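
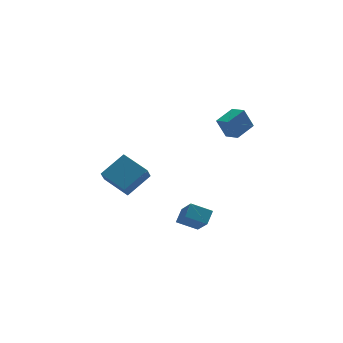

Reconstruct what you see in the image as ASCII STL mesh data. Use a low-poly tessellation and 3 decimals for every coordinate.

solid 
facet normal -0.554 0.749 0.364
outer loop
vertex -2.388 0.132 0.568
vertex -2.037 0.842 -0.359
vertex -3.896 -0.479 -0.47
endloop
endfacet
facet normal -0.288 -0.582 0.761
outer loop
vertex -2.843 -1.902 -1.161
vertex -2.388 0.132 0.568
vertex -3.896 -0.479 -0.47
endloop
endfacet
facet normal -0.554 0.749 0.363
outer loop
vertex -3.896 -0.479 -0.47
vertex -2.037 0.842 -0.359
vertex -3.544 0.231 -1.398
endloop
endfacet
facet normal -0.781 -0.316 -0.538
outer loop
vertex -3.544 0.231 -1.398
vertex -2.843 -1.902 -1.161
vertex -3.896 -0.479 -0.47
endloop
endfacet
facet normal 0.781 0.317 0.538
outer loop
vertex -2.388 0.132 0.568
vertex -0.984 -0.581 -1.05
vertex -2.037 0.842 -0.359
endloop
endfacet
facet normal -0.288 -0.582 0.760
outer loop
vertex -1.336 -1.291 -0.122
vertex -2.388 0.132 0.568
vertex -2.843 -1.902 -1.161
endloop
endfacet
facet normal 0.781 0.316 0.538
outer loop
vertex -1.336 -1.291 -0.122
vertex -0.984 -0.581 -1.05
vertex -2.388 0.132 0.568
endloop
endfacet
facet normal 0.288 0.582 -0.760
outer loop
vertex -2.037 0.842 -0.359
vertex -0.984 -0.581 -1.05
vertex -3.544 0.231 -1.398
endloop
endfacet
facet normal -0.781 -0.317 -0.538
outer loop
vertex -2.492 -1.192 -2.088
vertex -2.843 -1.902 -1.161
vertex -3.544 0.231 -1.398
endloop
endfacet
facet normal 0.288 0.582 -0.761
outer loop
vertex -3.544 0.231 -1.398
vertex -0.984 -0.581 -1.05
vertex -2.492 -1.192 -2.088
endloop
endfacet
facet normal 0.554 -0.749 -0.364
outer loop
vertex -2.492 -1.192 -2.088
vertex -1.336 -1.291 -0.122
vertex -2.843 -1.902 -1.161
endloop
endfacet
facet normal 0.554 -0.749 -0.363
outer loop
vertex -0.984 -0.581 -1.05
vertex -1.336 -1.291 -0.122
vertex -2.492 -1.192 -2.088
endloop
endfacet
facet normal -0.862 0.286 0.420
outer loop
vertex 0.774 -2.977 -2.232
vertex 0.602 -1.621 -3.508
vertex 0.26 -3.622 -2.848
endloop
endfacet
facet normal 0.092 -0.725 0.682
outer loop
vertex 1.458 -4.019 -3.432
vertex 0.774 -2.977 -2.232
vertex 0.26 -3.622 -2.848
endloop
endfacet
facet normal -0.862 0.286 0.419
outer loop
vertex 0.26 -3.622 -2.848
vertex 0.602 -1.621 -3.508
vertex 0.088 -2.266 -4.125
endloop
endfacet
facet normal -0.499 -0.627 -0.598
outer loop
vertex 0.088 -2.266 -4.125
vertex 1.458 -4.019 -3.432
vertex 0.26 -3.622 -2.848
endloop
endfacet
facet normal 0.499 0.626 0.598
outer loop
vertex 0.774 -2.977 -2.232
vertex 1.8 -2.018 -4.092
vertex 0.602 -1.621 -3.508
endloop
endfacet
facet normal 0.092 -0.725 0.682
outer loop
vertex 1.972 -3.374 -2.815
vertex 0.774 -2.977 -2.232
vertex 1.458 -4.019 -3.432
endloop
endfacet
facet normal 0.499 0.627 0.598
outer loop
vertex 1.972 -3.374 -2.815
vertex 1.8 -2.018 -4.092
vertex 0.774 -2.977 -2.232
endloop
endfacet
facet normal -0.092 0.726 -0.682
outer loop
vertex 0.602 -1.621 -3.508
vertex 1.8 -2.018 -4.092
vertex 0.088 -2.266 -4.125
endloop
endfacet
facet normal -0.499 -0.627 -0.599
outer loop
vertex 1.286 -2.663 -4.708
vertex 1.458 -4.019 -3.432
vertex 0.088 -2.266 -4.125
endloop
endfacet
facet normal -0.092 0.725 -0.683
outer loop
vertex 0.088 -2.266 -4.125
vertex 1.8 -2.018 -4.092
vertex 1.286 -2.663 -4.708
endloop
endfacet
facet normal 0.862 -0.285 -0.419
outer loop
vertex 1.286 -2.663 -4.708
vertex 1.972 -3.374 -2.815
vertex 1.458 -4.019 -3.432
endloop
endfacet
facet normal 0.862 -0.286 -0.420
outer loop
vertex 1.8 -2.018 -4.092
vertex 1.972 -3.374 -2.815
vertex 1.286 -2.663 -4.708
endloop
endfacet
facet normal -0.808 -0.513 -0.290
outer loop
vertex 2.754 -3.556 4.484
vertex 2.312 -2.703 4.205
vertex 3.293 -3.691 3.221
endloop
endfacet
facet normal 0.442 -0.853 0.280
outer loop
vertex 4.448 -2.957 3.635
vertex 2.754 -3.556 4.484
vertex 3.293 -3.691 3.221
endloop
endfacet
facet normal -0.808 -0.513 -0.290
outer loop
vertex 3.293 -3.691 3.221
vertex 2.312 -2.703 4.205
vertex 2.851 -2.838 2.942
endloop
endfacet
facet normal 0.390 -0.097 -0.916
outer loop
vertex 2.851 -2.838 2.942
vertex 4.448 -2.957 3.635
vertex 3.293 -3.691 3.221
endloop
endfacet
facet normal -0.390 0.097 0.916
outer loop
vertex 2.754 -3.556 4.484
vertex 3.467 -1.969 4.619
vertex 2.312 -2.703 4.205
endloop
endfacet
facet normal 0.442 -0.853 0.280
outer loop
vertex 3.909 -2.822 4.898
vertex 2.754 -3.556 4.484
vertex 4.448 -2.957 3.635
endloop
endfacet
facet normal -0.390 0.097 0.916
outer loop
vertex 3.909 -2.822 4.898
vertex 3.467 -1.969 4.619
vertex 2.754 -3.556 4.484
endloop
endfacet
facet normal -0.442 0.853 -0.280
outer loop
vertex 2.312 -2.703 4.205
vertex 3.467 -1.969 4.619
vertex 2.851 -2.838 2.942
endloop
endfacet
facet normal 0.390 -0.097 -0.916
outer loop
vertex 4.006 -2.104 3.356
vertex 4.448 -2.957 3.635
vertex 2.851 -2.838 2.942
endloop
endfacet
facet normal -0.442 0.853 -0.280
outer loop
vertex 2.851 -2.838 2.942
vertex 3.467 -1.969 4.619
vertex 4.006 -2.104 3.356
endloop
endfacet
facet normal 0.808 0.513 0.290
outer loop
vertex 4.006 -2.104 3.356
vertex 3.909 -2.822 4.898
vertex 4.448 -2.957 3.635
endloop
endfacet
facet normal 0.808 0.513 0.290
outer loop
vertex 3.467 -1.969 4.619
vertex 3.909 -2.822 4.898
vertex 4.006 -2.104 3.356
endloop
endfacet

endsolid


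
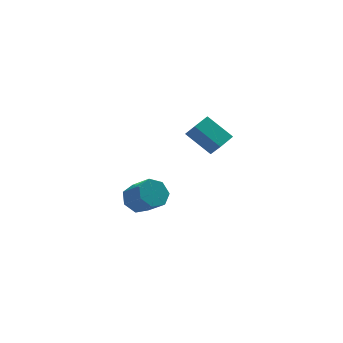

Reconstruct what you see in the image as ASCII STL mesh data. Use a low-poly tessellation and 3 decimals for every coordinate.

solid 
facet normal -0.398 0.679 -0.617
outer loop
vertex -2.725 1.849 -4.055
vertex -3.227 2.227 -3.316
vertex -2.339 2.464 -3.628
endloop
endfacet
facet normal 0.794 -0.081 -0.602
outer loop
vertex -2.725 1.849 -4.055
vertex -2.339 2.464 -3.628
vertex -2.072 0.736 -3.044
endloop
endfacet
facet normal 0.794 -0.081 -0.602
outer loop
vertex -2.072 0.736 -3.044
vertex -2.339 2.464 -3.628
vertex -1.686 1.35 -2.617
endloop
endfacet
facet normal 0.399 -0.679 0.616
outer loop
vertex -2.072 0.736 -3.044
vertex -1.686 1.35 -2.617
vertex -2.573 1.113 -2.304
endloop
endfacet
facet normal -0.398 0.679 -0.617
outer loop
vertex -2.339 2.464 -3.628
vertex -3.227 2.227 -3.316
vertex -2.622 2.9 -2.966
endloop
endfacet
facet normal 0.854 0.520 0.022
outer loop
vertex -2.339 2.464 -3.628
vertex -2.622 2.9 -2.966
vertex -1.686 1.35 -2.617
endloop
endfacet
facet normal 0.854 0.520 0.022
outer loop
vertex -1.686 1.35 -2.617
vertex -2.622 2.9 -2.966
vertex -1.969 1.786 -1.954
endloop
endfacet
facet normal 0.399 -0.679 0.617
outer loop
vertex -1.686 1.35 -2.617
vertex -1.969 1.786 -1.954
vertex -2.573 1.113 -2.304
endloop
endfacet
facet normal -0.399 0.679 -0.617
outer loop
vertex -2.622 2.9 -2.966
vertex -3.227 2.227 -3.316
vertex -3.36 2.829 -2.567
endloop
endfacet
facet normal 0.270 0.729 0.629
outer loop
vertex -2.622 2.9 -2.966
vertex -3.36 2.829 -2.567
vertex -1.969 1.786 -1.954
endloop
endfacet
facet normal 0.270 0.729 0.628
outer loop
vertex -1.969 1.786 -1.954
vertex -3.36 2.829 -2.567
vertex -2.706 1.715 -1.555
endloop
endfacet
facet normal 0.399 -0.679 0.616
outer loop
vertex -1.969 1.786 -1.954
vertex -2.706 1.715 -1.555
vertex -2.573 1.113 -2.304
endloop
endfacet
facet normal -0.399 0.679 -0.616
outer loop
vertex -3.36 2.829 -2.567
vertex -3.227 2.227 -3.316
vertex -3.997 2.305 -2.732
endloop
endfacet
facet normal -0.517 0.389 0.762
outer loop
vertex -3.36 2.829 -2.567
vertex -3.997 2.305 -2.732
vertex -2.706 1.715 -1.555
endloop
endfacet
facet normal -0.517 0.389 0.762
outer loop
vertex -2.706 1.715 -1.555
vertex -3.997 2.305 -2.732
vertex -3.344 1.191 -1.721
endloop
endfacet
facet normal 0.398 -0.679 0.617
outer loop
vertex -2.706 1.715 -1.555
vertex -3.344 1.191 -1.721
vertex -2.573 1.113 -2.304
endloop
endfacet
facet normal -0.399 0.679 -0.616
outer loop
vertex -3.997 2.305 -2.732
vertex -3.227 2.227 -3.316
vertex -4.055 1.722 -3.337
endloop
endfacet
facet normal -0.915 -0.244 0.322
outer loop
vertex -3.997 2.305 -2.732
vertex -4.055 1.722 -3.337
vertex -3.344 1.191 -1.721
endloop
endfacet
facet normal -0.915 -0.244 0.322
outer loop
vertex -3.344 1.191 -1.721
vertex -4.055 1.722 -3.337
vertex -3.401 0.608 -2.325
endloop
endfacet
facet normal 0.398 -0.679 0.617
outer loop
vertex -3.344 1.191 -1.721
vertex -3.401 0.608 -2.325
vertex -2.573 1.113 -2.304
endloop
endfacet
facet normal -0.398 0.679 -0.617
outer loop
vertex -4.055 1.722 -3.337
vertex -3.227 2.227 -3.316
vertex -3.488 1.519 -3.926
endloop
endfacet
facet normal -0.623 -0.694 -0.361
outer loop
vertex -4.055 1.722 -3.337
vertex -3.488 1.519 -3.926
vertex -3.401 0.608 -2.325
endloop
endfacet
facet normal -0.623 -0.694 -0.361
outer loop
vertex -3.401 0.608 -2.325
vertex -3.488 1.519 -3.926
vertex -2.835 0.406 -2.914
endloop
endfacet
facet normal 0.399 -0.679 0.616
outer loop
vertex -3.401 0.608 -2.325
vertex -2.835 0.406 -2.914
vertex -2.573 1.113 -2.304
endloop
endfacet
facet normal -0.398 0.679 -0.617
outer loop
vertex -3.488 1.519 -3.926
vertex -3.227 2.227 -3.316
vertex -2.725 1.849 -4.055
endloop
endfacet
facet normal 0.138 -0.621 -0.772
outer loop
vertex -3.488 1.519 -3.926
vertex -2.725 1.849 -4.055
vertex -2.835 0.406 -2.914
endloop
endfacet
facet normal 0.137 -0.621 -0.772
outer loop
vertex -2.835 0.406 -2.914
vertex -2.725 1.849 -4.055
vertex -2.072 0.736 -3.044
endloop
endfacet
facet normal 0.399 -0.679 0.616
outer loop
vertex -2.835 0.406 -2.914
vertex -2.072 0.736 -3.044
vertex -2.573 1.113 -2.304
endloop
endfacet
facet normal -0.736 -0.637 -0.228
outer loop
vertex -0.145 -3.249 3.194
vertex -1.247 -2.377 4.319
vertex -0.465 -2.583 2.365
endloop
endfacet
facet normal 0.612 -0.485 -0.625
outer loop
vertex 0.367 -1.863 2.621
vertex -0.145 -3.249 3.194
vertex -0.465 -2.583 2.365
endloop
endfacet
facet normal -0.736 -0.638 -0.227
outer loop
vertex -0.465 -2.583 2.365
vertex -1.247 -2.377 4.319
vertex -1.567 -1.712 3.49
endloop
endfacet
facet normal -0.289 0.599 -0.747
outer loop
vertex -1.567 -1.712 3.49
vertex 0.367 -1.863 2.621
vertex -0.465 -2.583 2.365
endloop
endfacet
facet normal 0.289 -0.599 0.747
outer loop
vertex -0.145 -3.249 3.194
vertex -0.415 -1.657 4.575
vertex -1.247 -2.377 4.319
endloop
endfacet
facet normal 0.612 -0.484 -0.625
outer loop
vertex 0.687 -2.528 3.45
vertex -0.145 -3.249 3.194
vertex 0.367 -1.863 2.621
endloop
endfacet
facet normal 0.289 -0.599 0.747
outer loop
vertex 0.687 -2.528 3.45
vertex -0.415 -1.657 4.575
vertex -0.145 -3.249 3.194
endloop
endfacet
facet normal -0.612 0.485 0.625
outer loop
vertex -1.247 -2.377 4.319
vertex -0.415 -1.657 4.575
vertex -1.567 -1.712 3.49
endloop
endfacet
facet normal -0.289 0.599 -0.747
outer loop
vertex -0.735 -0.991 3.746
vertex 0.367 -1.863 2.621
vertex -1.567 -1.712 3.49
endloop
endfacet
facet normal -0.612 0.484 0.625
outer loop
vertex -1.567 -1.712 3.49
vertex -0.415 -1.657 4.575
vertex -0.735 -0.991 3.746
endloop
endfacet
facet normal 0.736 0.637 0.227
outer loop
vertex -0.735 -0.991 3.746
vertex 0.687 -2.528 3.45
vertex 0.367 -1.863 2.621
endloop
endfacet
facet normal 0.736 0.637 0.228
outer loop
vertex -0.415 -1.657 4.575
vertex 0.687 -2.528 3.45
vertex -0.735 -0.991 3.746
endloop
endfacet

endsolid


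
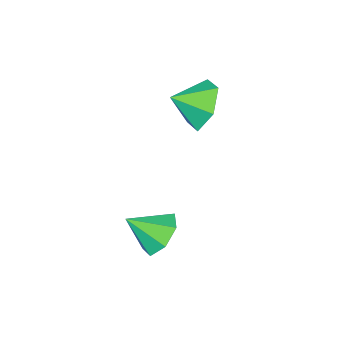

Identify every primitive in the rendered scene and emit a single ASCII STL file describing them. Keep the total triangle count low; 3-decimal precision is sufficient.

solid 
facet normal -0.682 0.401 -0.611
outer loop
vertex 2.876 1.89 -2.309
vertex 2.413 2.153 -1.62
vertex 3.043 2.577 -2.045
endloop
endfacet
facet normal 0.948 -0.117 -0.295
outer loop
vertex 2.876 1.89 -2.309
vertex 3.043 2.577 -2.045
vertex 3.307 1.627 -0.82
endloop
endfacet
facet normal -0.682 0.401 -0.611
outer loop
vertex 3.043 2.577 -2.045
vertex 2.413 2.153 -1.62
vertex 2.736 2.945 -1.461
endloop
endfacet
facet normal 0.872 0.460 0.169
outer loop
vertex 3.043 2.577 -2.045
vertex 2.736 2.945 -1.461
vertex 3.307 1.627 -0.82
endloop
endfacet
facet normal -0.682 0.401 -0.611
outer loop
vertex 2.736 2.945 -1.461
vertex 2.413 2.153 -1.62
vertex 2.186 2.716 -0.997
endloop
endfacet
facet normal 0.403 0.536 0.742
outer loop
vertex 2.736 2.945 -1.461
vertex 2.186 2.716 -0.997
vertex 3.307 1.627 -0.82
endloop
endfacet
facet normal -0.682 0.401 -0.611
outer loop
vertex 2.186 2.716 -0.997
vertex 2.413 2.153 -1.62
vertex 1.807 2.062 -1.003
endloop
endfacet
facet normal -0.106 0.052 0.993
outer loop
vertex 2.186 2.716 -0.997
vertex 1.807 2.062 -1.003
vertex 3.307 1.627 -0.82
endloop
endfacet
facet normal -0.683 0.400 -0.611
outer loop
vertex 1.807 2.062 -1.003
vertex 2.413 2.153 -1.62
vertex 1.885 1.477 -1.473
endloop
endfacet
facet normal -0.271 -0.625 0.733
outer loop
vertex 1.807 2.062 -1.003
vertex 1.885 1.477 -1.473
vertex 3.307 1.627 -0.82
endloop
endfacet
facet normal -0.683 0.401 -0.610
outer loop
vertex 1.885 1.477 -1.473
vertex 2.413 2.153 -1.62
vertex 2.36 1.401 -2.055
endloop
endfacet
facet normal 0.033 -0.987 0.156
outer loop
vertex 1.885 1.477 -1.473
vertex 2.36 1.401 -2.055
vertex 3.307 1.627 -0.82
endloop
endfacet
facet normal -0.682 0.402 -0.611
outer loop
vertex 2.36 1.401 -2.055
vertex 2.413 2.153 -1.62
vertex 2.876 1.89 -2.309
endloop
endfacet
facet normal 0.574 -0.762 -0.301
outer loop
vertex 2.36 1.401 -2.055
vertex 2.876 1.89 -2.309
vertex 3.307 1.627 -0.82
endloop
endfacet
facet normal -0.815 0.369 -0.447
outer loop
vertex 0.147 0.868 1.35
vertex -0.448 0.272 1.943
vertex -0.192 1.219 2.257
endloop
endfacet
facet normal 0.877 0.457 0.151
outer loop
vertex 0.147 0.868 1.35
vertex -0.192 1.219 2.257
vertex 0.488 -0.152 2.457
endloop
endfacet
facet normal -0.814 0.369 -0.448
outer loop
vertex -0.192 1.219 2.257
vertex -0.448 0.272 1.943
vertex -0.788 0.623 2.85
endloop
endfacet
facet normal 0.463 0.348 0.815
outer loop
vertex -0.192 1.219 2.257
vertex -0.788 0.623 2.85
vertex 0.488 -0.152 2.457
endloop
endfacet
facet normal -0.814 0.369 -0.448
outer loop
vertex -0.788 0.623 2.85
vertex -0.448 0.272 1.943
vertex -1.044 -0.324 2.535
endloop
endfacet
facet normal 0.085 -0.335 0.938
outer loop
vertex -0.788 0.623 2.85
vertex -1.044 -0.324 2.535
vertex 0.488 -0.152 2.457
endloop
endfacet
facet normal -0.814 0.369 -0.448
outer loop
vertex -1.044 -0.324 2.535
vertex -0.448 0.272 1.943
vertex -0.704 -0.675 1.628
endloop
endfacet
facet normal 0.122 -0.909 0.398
outer loop
vertex -1.044 -0.324 2.535
vertex -0.704 -0.675 1.628
vertex 0.488 -0.152 2.457
endloop
endfacet
facet normal -0.815 0.369 -0.447
outer loop
vertex -0.704 -0.675 1.628
vertex -0.448 0.272 1.943
vertex -0.109 -0.079 1.036
endloop
endfacet
facet normal 0.537 -0.801 -0.267
outer loop
vertex -0.704 -0.675 1.628
vertex -0.109 -0.079 1.036
vertex 0.488 -0.152 2.457
endloop
endfacet
facet normal -0.815 0.369 -0.447
outer loop
vertex -0.109 -0.079 1.036
vertex -0.448 0.272 1.943
vertex 0.147 0.868 1.35
endloop
endfacet
facet normal 0.913 -0.118 -0.390
outer loop
vertex -0.109 -0.079 1.036
vertex 0.147 0.868 1.35
vertex 0.488 -0.152 2.457
endloop
endfacet

endsolid


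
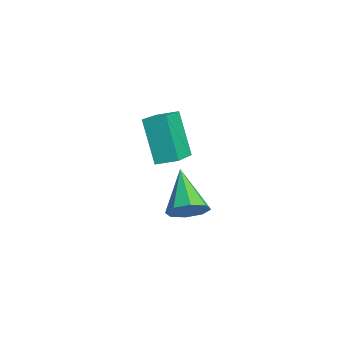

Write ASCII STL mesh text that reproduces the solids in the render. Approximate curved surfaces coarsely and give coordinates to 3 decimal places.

solid 
facet normal -0.879 0.397 -0.265
outer loop
vertex 1.482 2.836 2.798
vertex 1.743 3.567 3.029
vertex 2.155 3.151 1.038
endloop
endfacet
facet normal -0.322 -0.903 -0.285
outer loop
vertex 3.657 2.473 1.491
vertex 1.482 2.836 2.798
vertex 2.155 3.151 1.038
endloop
endfacet
facet normal -0.879 0.396 -0.265
outer loop
vertex 2.155 3.151 1.038
vertex 1.743 3.567 3.029
vertex 2.415 3.883 1.269
endloop
endfacet
facet normal 0.352 0.165 -0.921
outer loop
vertex 2.415 3.883 1.269
vertex 3.657 2.473 1.491
vertex 2.155 3.151 1.038
endloop
endfacet
facet normal -0.352 -0.165 0.921
outer loop
vertex 1.482 2.836 2.798
vertex 3.245 2.889 3.482
vertex 1.743 3.567 3.029
endloop
endfacet
facet normal -0.322 -0.903 -0.285
outer loop
vertex 2.985 2.157 3.251
vertex 1.482 2.836 2.798
vertex 3.657 2.473 1.491
endloop
endfacet
facet normal -0.352 -0.166 0.921
outer loop
vertex 2.985 2.157 3.251
vertex 3.245 2.889 3.482
vertex 1.482 2.836 2.798
endloop
endfacet
facet normal 0.322 0.903 0.285
outer loop
vertex 1.743 3.567 3.029
vertex 3.245 2.889 3.482
vertex 2.415 3.883 1.269
endloop
endfacet
facet normal 0.352 0.165 -0.921
outer loop
vertex 3.918 3.204 1.722
vertex 3.657 2.473 1.491
vertex 2.415 3.883 1.269
endloop
endfacet
facet normal 0.322 0.903 0.285
outer loop
vertex 2.415 3.883 1.269
vertex 3.245 2.889 3.482
vertex 3.918 3.204 1.722
endloop
endfacet
facet normal 0.879 -0.397 0.264
outer loop
vertex 3.918 3.204 1.722
vertex 2.985 2.157 3.251
vertex 3.657 2.473 1.491
endloop
endfacet
facet normal 0.879 -0.396 0.265
outer loop
vertex 3.245 2.889 3.482
vertex 2.985 2.157 3.251
vertex 3.918 3.204 1.722
endloop
endfacet
facet normal 0.719 0.025 -0.695
outer loop
vertex 2.653 3.814 -0.957
vertex 2.111 3.823 -1.517
vertex 2.489 4.368 -1.107
endloop
endfacet
facet normal 0.350 0.340 0.873
outer loop
vertex 2.653 3.814 -0.957
vertex 2.489 4.368 -1.107
vertex 0.709 3.777 -0.163
endloop
endfacet
facet normal 0.719 0.023 -0.694
outer loop
vertex 2.489 4.368 -1.107
vertex 2.111 3.823 -1.517
vertex 2.104 4.603 -1.498
endloop
endfacet
facet normal -0.007 0.854 0.521
outer loop
vertex 2.489 4.368 -1.107
vertex 2.104 4.603 -1.498
vertex 0.709 3.777 -0.163
endloop
endfacet
facet normal 0.719 0.023 -0.694
outer loop
vertex 2.104 4.603 -1.498
vertex 2.111 3.823 -1.517
vertex 1.723 4.381 -1.9
endloop
endfacet
facet normal -0.507 0.862 0.004
outer loop
vertex 2.104 4.603 -1.498
vertex 1.723 4.381 -1.9
vertex 0.709 3.777 -0.163
endloop
endfacet
facet normal 0.719 0.023 -0.694
outer loop
vertex 1.723 4.381 -1.9
vertex 2.111 3.823 -1.517
vertex 1.569 3.832 -2.078
endloop
endfacet
facet normal -0.855 0.361 -0.373
outer loop
vertex 1.723 4.381 -1.9
vertex 1.569 3.832 -2.078
vertex 0.709 3.777 -0.163
endloop
endfacet
facet normal 0.719 0.024 -0.694
outer loop
vertex 1.569 3.832 -2.078
vertex 2.111 3.823 -1.517
vertex 1.732 3.278 -1.928
endloop
endfacet
facet normal -0.849 -0.356 -0.391
outer loop
vertex 1.569 3.832 -2.078
vertex 1.732 3.278 -1.928
vertex 0.709 3.777 -0.163
endloop
endfacet
facet normal 0.719 0.024 -0.695
outer loop
vertex 1.732 3.278 -1.928
vertex 2.111 3.823 -1.517
vertex 2.118 3.043 -1.537
endloop
endfacet
facet normal -0.491 -0.870 -0.038
outer loop
vertex 1.732 3.278 -1.928
vertex 2.118 3.043 -1.537
vertex 0.709 3.777 -0.163
endloop
endfacet
facet normal 0.719 0.024 -0.695
outer loop
vertex 2.118 3.043 -1.537
vertex 2.111 3.823 -1.517
vertex 2.499 3.265 -1.135
endloop
endfacet
facet normal 0.008 -0.879 0.478
outer loop
vertex 2.118 3.043 -1.537
vertex 2.499 3.265 -1.135
vertex 0.709 3.777 -0.163
endloop
endfacet
facet normal 0.719 0.024 -0.695
outer loop
vertex 2.499 3.265 -1.135
vertex 2.111 3.823 -1.517
vertex 2.653 3.814 -0.957
endloop
endfacet
facet normal 0.356 -0.377 0.855
outer loop
vertex 2.499 3.265 -1.135
vertex 2.653 3.814 -0.957
vertex 0.709 3.777 -0.163
endloop
endfacet

endsolid


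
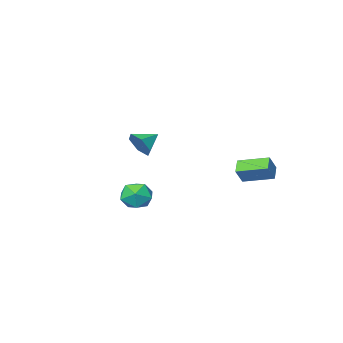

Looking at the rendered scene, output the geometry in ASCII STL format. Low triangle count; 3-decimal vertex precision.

solid 
facet normal -0.085 0.815 0.573
outer loop
vertex 3.142 2.743 -3.555
vertex 3.203 2.113 -2.65
vertex 4.123 2.525 -3.1
endloop
endfacet
facet normal 0.237 0.971 -0.045
outer loop
vertex 3.142 2.743 -3.555
vertex 4.123 2.525 -3.1
vertex 4.007 2.502 -4.197
endloop
endfacet
facet normal -0.206 0.792 -0.575
outer loop
vertex 3.142 2.743 -3.555
vertex 4.007 2.502 -4.197
vertex 3.014 2.077 -4.426
endloop
endfacet
facet normal -0.802 0.526 -0.284
outer loop
vertex 3.142 2.743 -3.555
vertex 3.014 2.077 -4.426
vertex 2.517 1.836 -3.47
endloop
endfacet
facet normal -0.726 0.540 0.425
outer loop
vertex 3.142 2.743 -3.555
vertex 2.517 1.836 -3.47
vertex 3.203 2.113 -2.65
endloop
endfacet
facet normal 0.820 0.564 -0.099
outer loop
vertex 4.007 2.502 -4.197
vertex 4.123 2.525 -3.1
vertex 4.603 1.724 -3.69
endloop
endfacet
facet normal 0.301 0.312 0.901
outer loop
vertex 4.123 2.525 -3.1
vertex 3.203 2.113 -2.65
vertex 4.106 1.483 -2.734
endloop
endfacet
facet normal -0.737 -0.134 0.662
outer loop
vertex 3.203 2.113 -2.65
vertex 2.517 1.836 -3.47
vertex 3.113 1.058 -2.963
endloop
endfacet
facet normal -0.860 -0.157 -0.486
outer loop
vertex 2.517 1.836 -3.47
vertex 3.014 2.077 -4.426
vertex 2.997 1.035 -4.06
endloop
endfacet
facet normal 0.103 0.275 -0.956
outer loop
vertex 3.014 2.077 -4.426
vertex 4.007 2.502 -4.197
vertex 3.917 1.447 -4.51
endloop
endfacet
facet normal 0.802 -0.526 0.284
outer loop
vertex 3.978 0.817 -3.605
vertex 4.603 1.724 -3.69
vertex 4.106 1.483 -2.734
endloop
endfacet
facet normal 0.206 -0.792 0.575
outer loop
vertex 3.978 0.817 -3.605
vertex 4.106 1.483 -2.734
vertex 3.113 1.058 -2.963
endloop
endfacet
facet normal -0.237 -0.971 0.045
outer loop
vertex 3.978 0.817 -3.605
vertex 3.113 1.058 -2.963
vertex 2.997 1.035 -4.06
endloop
endfacet
facet normal 0.085 -0.815 -0.573
outer loop
vertex 3.978 0.817 -3.605
vertex 2.997 1.035 -4.06
vertex 3.917 1.447 -4.51
endloop
endfacet
facet normal 0.726 -0.540 -0.425
outer loop
vertex 3.978 0.817 -3.605
vertex 3.917 1.447 -4.51
vertex 4.603 1.724 -3.69
endloop
endfacet
facet normal 0.860 0.157 0.486
outer loop
vertex 4.106 1.483 -2.734
vertex 4.603 1.724 -3.69
vertex 4.123 2.525 -3.1
endloop
endfacet
facet normal -0.103 -0.275 0.956
outer loop
vertex 3.113 1.058 -2.963
vertex 4.106 1.483 -2.734
vertex 3.203 2.113 -2.65
endloop
endfacet
facet normal -0.820 -0.564 0.099
outer loop
vertex 2.997 1.035 -4.06
vertex 3.113 1.058 -2.963
vertex 2.517 1.836 -3.47
endloop
endfacet
facet normal -0.301 -0.312 -0.901
outer loop
vertex 3.917 1.447 -4.51
vertex 2.997 1.035 -4.06
vertex 3.014 2.077 -4.426
endloop
endfacet
facet normal 0.737 0.134 -0.662
outer loop
vertex 4.603 1.724 -3.69
vertex 3.917 1.447 -4.51
vertex 4.007 2.502 -4.197
endloop
endfacet
facet normal -0.553 -0.203 -0.808
outer loop
vertex -4.029 1.755 -3.148
vertex -5.249 3.274 -2.694
vertex -3.428 2.411 -3.724
endloop
endfacet
facet normal 0.610 -0.759 -0.228
outer loop
vertex -2.731 2.666 -2.706
vertex -4.029 1.755 -3.148
vertex -3.428 2.411 -3.724
endloop
endfacet
facet normal -0.553 -0.203 -0.808
outer loop
vertex -3.428 2.411 -3.724
vertex -5.249 3.274 -2.694
vertex -4.648 3.929 -3.27
endloop
endfacet
facet normal 0.567 0.619 -0.543
outer loop
vertex -4.648 3.929 -3.27
vertex -2.731 2.666 -2.706
vertex -3.428 2.411 -3.724
endloop
endfacet
facet normal -0.568 -0.618 0.544
outer loop
vertex -4.029 1.755 -3.148
vertex -4.552 3.529 -1.676
vertex -5.249 3.274 -2.694
endloop
endfacet
facet normal 0.610 -0.759 -0.227
outer loop
vertex -3.332 2.011 -2.13
vertex -4.029 1.755 -3.148
vertex -2.731 2.666 -2.706
endloop
endfacet
facet normal -0.567 -0.618 0.544
outer loop
vertex -3.332 2.011 -2.13
vertex -4.552 3.529 -1.676
vertex -4.029 1.755 -3.148
endloop
endfacet
facet normal -0.610 0.759 0.227
outer loop
vertex -5.249 3.274 -2.694
vertex -4.552 3.529 -1.676
vertex -4.648 3.929 -3.27
endloop
endfacet
facet normal 0.567 0.618 -0.544
outer loop
vertex -3.951 4.185 -2.252
vertex -2.731 2.666 -2.706
vertex -4.648 3.929 -3.27
endloop
endfacet
facet normal -0.610 0.759 0.227
outer loop
vertex -4.648 3.929 -3.27
vertex -4.552 3.529 -1.676
vertex -3.951 4.185 -2.252
endloop
endfacet
facet normal 0.553 0.203 0.808
outer loop
vertex -3.951 4.185 -2.252
vertex -3.332 2.011 -2.13
vertex -2.731 2.666 -2.706
endloop
endfacet
facet normal 0.553 0.203 0.808
outer loop
vertex -4.552 3.529 -1.676
vertex -3.332 2.011 -2.13
vertex -3.951 4.185 -2.252
endloop
endfacet
facet normal 0.904 -0.001 -0.427
outer loop
vertex 0.629 -3.383 -0.724
vertex 0.209 -3.081 -1.615
vertex 0.531 -2.379 -0.933
endloop
endfacet
facet normal -0.112 0.192 0.975
outer loop
vertex 0.629 -3.383 -0.724
vertex 0.531 -2.379 -0.933
vertex -1.129 -3.079 -0.985
endloop
endfacet
facet normal 0.905 -0.001 -0.426
outer loop
vertex 0.531 -2.379 -0.933
vertex 0.209 -3.081 -1.615
vertex 0.112 -2.077 -1.824
endloop
endfacet
facet normal -0.359 0.819 0.447
outer loop
vertex 0.531 -2.379 -0.933
vertex 0.112 -2.077 -1.824
vertex -1.129 -3.079 -0.985
endloop
endfacet
facet normal 0.905 -0.001 -0.426
outer loop
vertex 0.112 -2.077 -1.824
vertex 0.209 -3.081 -1.615
vertex -0.21 -2.778 -2.506
endloop
endfacet
facet normal -0.715 0.628 -0.308
outer loop
vertex 0.112 -2.077 -1.824
vertex -0.21 -2.778 -2.506
vertex -1.129 -3.079 -0.985
endloop
endfacet
facet normal 0.905 -0.000 -0.426
outer loop
vertex -0.21 -2.778 -2.506
vertex 0.209 -3.081 -1.615
vertex -0.112 -3.782 -2.297
endloop
endfacet
facet normal -0.823 -0.192 -0.535
outer loop
vertex -0.21 -2.778 -2.506
vertex -0.112 -3.782 -2.297
vertex -1.129 -3.079 -0.985
endloop
endfacet
facet normal 0.905 0.000 -0.426
outer loop
vertex -0.112 -3.782 -2.297
vertex 0.209 -3.081 -1.615
vertex 0.307 -4.085 -1.407
endloop
endfacet
facet normal -0.575 -0.818 -0.008
outer loop
vertex -0.112 -3.782 -2.297
vertex 0.307 -4.085 -1.407
vertex -1.129 -3.079 -0.985
endloop
endfacet
facet normal 0.905 -0.000 -0.426
outer loop
vertex 0.307 -4.085 -1.407
vertex 0.209 -3.081 -1.615
vertex 0.629 -3.383 -0.724
endloop
endfacet
facet normal -0.219 -0.627 0.748
outer loop
vertex 0.307 -4.085 -1.407
vertex 0.629 -3.383 -0.724
vertex -1.129 -3.079 -0.985
endloop
endfacet

endsolid


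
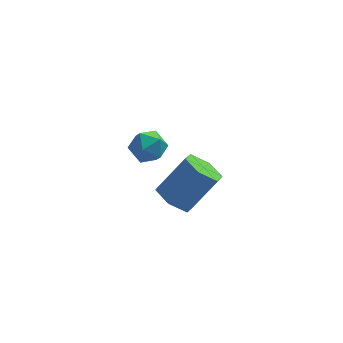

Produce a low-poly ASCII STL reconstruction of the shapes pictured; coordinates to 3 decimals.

solid 
facet normal -0.191 0.740 0.645
outer loop
vertex -0.462 -1.303 2.752
vertex -0.365 -1.754 3.298
vertex 0.188 -1.384 3.037
endloop
endfacet
facet normal 0.104 0.994 0.046
outer loop
vertex -0.462 -1.303 2.752
vertex 0.188 -1.384 3.037
vertex 0.111 -1.343 2.327
endloop
endfacet
facet normal -0.315 0.807 -0.500
outer loop
vertex -0.462 -1.303 2.752
vertex 0.111 -1.343 2.327
vertex -0.489 -1.687 2.15
endloop
endfacet
facet normal -0.866 0.438 -0.240
outer loop
vertex -0.462 -1.303 2.752
vertex -0.489 -1.687 2.15
vertex -0.784 -1.942 2.749
endloop
endfacet
facet normal -0.790 0.396 0.468
outer loop
vertex -0.462 -1.303 2.752
vertex -0.784 -1.942 2.749
vertex -0.365 -1.754 3.298
endloop
endfacet
facet normal 0.735 0.677 -0.041
outer loop
vertex 0.111 -1.343 2.327
vertex 0.188 -1.384 3.037
vertex 0.564 -1.818 2.611
endloop
endfacet
facet normal 0.262 0.264 0.928
outer loop
vertex 0.188 -1.384 3.037
vertex -0.365 -1.754 3.298
vertex 0.269 -2.073 3.21
endloop
endfacet
facet normal -0.709 -0.293 0.641
outer loop
vertex -0.365 -1.754 3.298
vertex -0.784 -1.942 2.749
vertex -0.331 -2.417 3.033
endloop
endfacet
facet normal -0.833 -0.225 -0.506
outer loop
vertex -0.784 -1.942 2.749
vertex -0.489 -1.687 2.15
vertex -0.408 -2.376 2.323
endloop
endfacet
facet normal 0.059 0.373 -0.926
outer loop
vertex -0.489 -1.687 2.15
vertex 0.111 -1.343 2.327
vertex 0.145 -2.006 2.062
endloop
endfacet
facet normal 0.866 -0.438 0.240
outer loop
vertex 0.242 -2.457 2.608
vertex 0.564 -1.818 2.611
vertex 0.269 -2.073 3.21
endloop
endfacet
facet normal 0.315 -0.807 0.500
outer loop
vertex 0.242 -2.457 2.608
vertex 0.269 -2.073 3.21
vertex -0.331 -2.417 3.033
endloop
endfacet
facet normal -0.104 -0.994 -0.046
outer loop
vertex 0.242 -2.457 2.608
vertex -0.331 -2.417 3.033
vertex -0.408 -2.376 2.323
endloop
endfacet
facet normal 0.191 -0.740 -0.645
outer loop
vertex 0.242 -2.457 2.608
vertex -0.408 -2.376 2.323
vertex 0.145 -2.006 2.062
endloop
endfacet
facet normal 0.790 -0.396 -0.468
outer loop
vertex 0.242 -2.457 2.608
vertex 0.145 -2.006 2.062
vertex 0.564 -1.818 2.611
endloop
endfacet
facet normal 0.833 0.225 0.506
outer loop
vertex 0.269 -2.073 3.21
vertex 0.564 -1.818 2.611
vertex 0.188 -1.384 3.037
endloop
endfacet
facet normal -0.059 -0.373 0.926
outer loop
vertex -0.331 -2.417 3.033
vertex 0.269 -2.073 3.21
vertex -0.365 -1.754 3.298
endloop
endfacet
facet normal -0.735 -0.677 0.041
outer loop
vertex -0.408 -2.376 2.323
vertex -0.331 -2.417 3.033
vertex -0.784 -1.942 2.749
endloop
endfacet
facet normal -0.262 -0.264 -0.928
outer loop
vertex 0.145 -2.006 2.062
vertex -0.408 -2.376 2.323
vertex -0.489 -1.687 2.15
endloop
endfacet
facet normal 0.709 0.293 -0.641
outer loop
vertex 0.564 -1.818 2.611
vertex 0.145 -2.006 2.062
vertex 0.111 -1.343 2.327
endloop
endfacet
facet normal -0.620 -0.210 -0.756
outer loop
vertex 1.563 -0.342 -2.389
vertex 0.914 -0.282 -1.874
vertex 1.185 0.389 -2.282
endloop
endfacet
facet normal 0.640 0.425 -0.641
outer loop
vertex 1.563 -0.342 -2.389
vertex 1.185 0.389 -2.282
vertex 2.634 0.021 -1.08
endloop
endfacet
facet normal 0.640 0.425 -0.641
outer loop
vertex 2.634 0.021 -1.08
vertex 1.185 0.389 -2.282
vertex 2.256 0.752 -0.973
endloop
endfacet
facet normal 0.620 0.210 0.756
outer loop
vertex 2.634 0.021 -1.08
vertex 2.256 0.752 -0.973
vertex 1.986 0.082 -0.566
endloop
endfacet
facet normal -0.619 -0.210 -0.757
outer loop
vertex 1.185 0.389 -2.282
vertex 0.914 -0.282 -1.874
vertex 0.536 0.449 -1.768
endloop
endfacet
facet normal -0.075 0.975 -0.209
outer loop
vertex 1.185 0.389 -2.282
vertex 0.536 0.449 -1.768
vertex 2.256 0.752 -0.973
endloop
endfacet
facet normal -0.075 0.975 -0.210
outer loop
vertex 2.256 0.752 -0.973
vertex 0.536 0.449 -1.768
vertex 1.607 0.813 -0.459
endloop
endfacet
facet normal 0.619 0.210 0.757
outer loop
vertex 2.256 0.752 -0.973
vertex 1.607 0.813 -0.459
vertex 1.986 0.082 -0.566
endloop
endfacet
facet normal -0.620 -0.211 -0.756
outer loop
vertex 0.536 0.449 -1.768
vertex 0.914 -0.282 -1.874
vertex 0.266 -0.221 -1.36
endloop
endfacet
facet normal -0.715 0.551 0.431
outer loop
vertex 0.536 0.449 -1.768
vertex 0.266 -0.221 -1.36
vertex 1.607 0.813 -0.459
endloop
endfacet
facet normal -0.715 0.550 0.432
outer loop
vertex 1.607 0.813 -0.459
vertex 0.266 -0.221 -1.36
vertex 1.337 0.142 -0.051
endloop
endfacet
facet normal 0.620 0.211 0.756
outer loop
vertex 1.607 0.813 -0.459
vertex 1.337 0.142 -0.051
vertex 1.986 0.082 -0.566
endloop
endfacet
facet normal -0.620 -0.210 -0.756
outer loop
vertex 0.266 -0.221 -1.36
vertex 0.914 -0.282 -1.874
vertex 0.644 -0.952 -1.467
endloop
endfacet
facet normal -0.640 -0.425 0.641
outer loop
vertex 0.266 -0.221 -1.36
vertex 0.644 -0.952 -1.467
vertex 1.337 0.142 -0.051
endloop
endfacet
facet normal -0.640 -0.425 0.641
outer loop
vertex 1.337 0.142 -0.051
vertex 0.644 -0.952 -1.467
vertex 1.715 -0.589 -0.158
endloop
endfacet
facet normal 0.620 0.210 0.756
outer loop
vertex 1.337 0.142 -0.051
vertex 1.715 -0.589 -0.158
vertex 1.986 0.082 -0.566
endloop
endfacet
facet normal -0.619 -0.210 -0.757
outer loop
vertex 0.644 -0.952 -1.467
vertex 0.914 -0.282 -1.874
vertex 1.293 -1.013 -1.981
endloop
endfacet
facet normal 0.074 -0.975 0.210
outer loop
vertex 0.644 -0.952 -1.467
vertex 1.293 -1.013 -1.981
vertex 1.715 -0.589 -0.158
endloop
endfacet
facet normal 0.076 -0.975 0.209
outer loop
vertex 1.715 -0.589 -0.158
vertex 1.293 -1.013 -1.981
vertex 2.364 -0.649 -0.672
endloop
endfacet
facet normal 0.619 0.210 0.757
outer loop
vertex 1.715 -0.589 -0.158
vertex 2.364 -0.649 -0.672
vertex 1.986 0.082 -0.566
endloop
endfacet
facet normal -0.620 -0.211 -0.756
outer loop
vertex 1.293 -1.013 -1.981
vertex 0.914 -0.282 -1.874
vertex 1.563 -0.342 -2.389
endloop
endfacet
facet normal 0.715 -0.550 -0.432
outer loop
vertex 1.293 -1.013 -1.981
vertex 1.563 -0.342 -2.389
vertex 2.364 -0.649 -0.672
endloop
endfacet
facet normal 0.714 -0.551 -0.432
outer loop
vertex 2.364 -0.649 -0.672
vertex 1.563 -0.342 -2.389
vertex 2.634 0.021 -1.08
endloop
endfacet
facet normal 0.620 0.211 0.756
outer loop
vertex 2.364 -0.649 -0.672
vertex 2.634 0.021 -1.08
vertex 1.986 0.082 -0.566
endloop
endfacet

endsolid


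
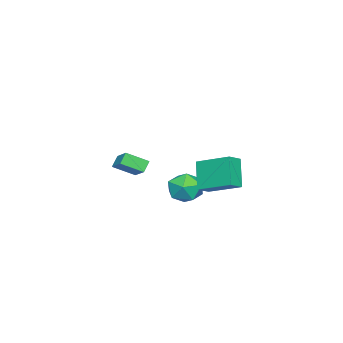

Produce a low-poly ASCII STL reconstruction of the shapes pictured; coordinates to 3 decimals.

solid 
facet normal -0.546 0.826 0.138
outer loop
vertex 0.93 2.81 -2.065
vertex 0.576 2.41 -1.075
vertex 1.509 3.036 -1.127
endloop
endfacet
facet normal 0.032 0.967 -0.253
outer loop
vertex 0.93 2.81 -2.065
vertex 1.509 3.036 -1.127
vertex 2.055 2.77 -2.074
endloop
endfacet
facet normal 0.013 0.552 -0.834
outer loop
vertex 0.93 2.81 -2.065
vertex 2.055 2.77 -2.074
vertex 1.459 1.978 -2.608
endloop
endfacet
facet normal -0.579 0.154 -0.801
outer loop
vertex 0.93 2.81 -2.065
vertex 1.459 1.978 -2.608
vertex 0.545 1.756 -1.99
endloop
endfacet
facet normal -0.925 0.324 -0.200
outer loop
vertex 0.93 2.81 -2.065
vertex 0.545 1.756 -1.99
vertex 0.576 2.41 -1.075
endloop
endfacet
facet normal 0.607 0.784 0.130
outer loop
vertex 2.055 2.77 -2.074
vertex 1.509 3.036 -1.127
vertex 2.395 2.344 -1.09
endloop
endfacet
facet normal -0.331 0.556 0.762
outer loop
vertex 1.509 3.036 -1.127
vertex 0.576 2.41 -1.075
vertex 1.481 2.122 -0.472
endloop
endfacet
facet normal -0.943 -0.256 0.215
outer loop
vertex 0.576 2.41 -1.075
vertex 0.545 1.756 -1.99
vertex 0.885 1.33 -1.006
endloop
endfacet
facet normal -0.383 -0.530 -0.756
outer loop
vertex 0.545 1.756 -1.99
vertex 1.459 1.978 -2.608
vertex 1.431 1.064 -1.953
endloop
endfacet
facet normal 0.576 0.113 -0.810
outer loop
vertex 1.459 1.978 -2.608
vertex 2.055 2.77 -2.074
vertex 2.364 1.69 -2.005
endloop
endfacet
facet normal 0.579 -0.154 0.801
outer loop
vertex 2.01 1.29 -1.015
vertex 2.395 2.344 -1.09
vertex 1.481 2.122 -0.472
endloop
endfacet
facet normal -0.013 -0.552 0.834
outer loop
vertex 2.01 1.29 -1.015
vertex 1.481 2.122 -0.472
vertex 0.885 1.33 -1.006
endloop
endfacet
facet normal -0.032 -0.967 0.253
outer loop
vertex 2.01 1.29 -1.015
vertex 0.885 1.33 -1.006
vertex 1.431 1.064 -1.953
endloop
endfacet
facet normal 0.546 -0.826 -0.138
outer loop
vertex 2.01 1.29 -1.015
vertex 1.431 1.064 -1.953
vertex 2.364 1.69 -2.005
endloop
endfacet
facet normal 0.925 -0.324 0.200
outer loop
vertex 2.01 1.29 -1.015
vertex 2.364 1.69 -2.005
vertex 2.395 2.344 -1.09
endloop
endfacet
facet normal 0.383 0.530 0.756
outer loop
vertex 1.481 2.122 -0.472
vertex 2.395 2.344 -1.09
vertex 1.509 3.036 -1.127
endloop
endfacet
facet normal -0.576 -0.113 0.810
outer loop
vertex 0.885 1.33 -1.006
vertex 1.481 2.122 -0.472
vertex 0.576 2.41 -1.075
endloop
endfacet
facet normal -0.607 -0.784 -0.130
outer loop
vertex 1.431 1.064 -1.953
vertex 0.885 1.33 -1.006
vertex 0.545 1.756 -1.99
endloop
endfacet
facet normal 0.331 -0.556 -0.762
outer loop
vertex 2.364 1.69 -2.005
vertex 1.431 1.064 -1.953
vertex 1.459 1.978 -2.608
endloop
endfacet
facet normal 0.943 0.256 -0.215
outer loop
vertex 2.395 2.344 -1.09
vertex 2.364 1.69 -2.005
vertex 2.055 2.77 -2.074
endloop
endfacet
facet normal -0.594 -0.643 -0.484
outer loop
vertex -1.67 -3.675 -1.326
vertex -2.324 -2.553 -2.015
vertex -1.1 -3.729 -1.954
endloop
endfacet
facet normal 0.444 -0.763 0.469
outer loop
vertex -0.156 -2.707 -1.185
vertex -1.67 -3.675 -1.326
vertex -1.1 -3.729 -1.954
endloop
endfacet
facet normal -0.594 -0.643 -0.484
outer loop
vertex -1.1 -3.729 -1.954
vertex -2.324 -2.553 -2.015
vertex -1.754 -2.607 -2.643
endloop
endfacet
facet normal 0.671 -0.063 -0.739
outer loop
vertex -1.754 -2.607 -2.643
vertex -0.156 -2.707 -1.185
vertex -1.1 -3.729 -1.954
endloop
endfacet
facet normal -0.671 0.063 0.739
outer loop
vertex -1.67 -3.675 -1.326
vertex -1.38 -1.531 -1.246
vertex -2.324 -2.553 -2.015
endloop
endfacet
facet normal 0.444 -0.763 0.469
outer loop
vertex -0.726 -2.653 -0.557
vertex -1.67 -3.675 -1.326
vertex -0.156 -2.707 -1.185
endloop
endfacet
facet normal -0.671 0.063 0.739
outer loop
vertex -0.726 -2.653 -0.557
vertex -1.38 -1.531 -1.246
vertex -1.67 -3.675 -1.326
endloop
endfacet
facet normal -0.444 0.763 -0.469
outer loop
vertex -2.324 -2.553 -2.015
vertex -1.38 -1.531 -1.246
vertex -1.754 -2.607 -2.643
endloop
endfacet
facet normal 0.671 -0.063 -0.739
outer loop
vertex -0.81 -1.585 -1.874
vertex -0.156 -2.707 -1.185
vertex -1.754 -2.607 -2.643
endloop
endfacet
facet normal -0.444 0.763 -0.469
outer loop
vertex -1.754 -2.607 -2.643
vertex -1.38 -1.531 -1.246
vertex -0.81 -1.585 -1.874
endloop
endfacet
facet normal 0.594 0.643 0.484
outer loop
vertex -0.81 -1.585 -1.874
vertex -0.726 -2.653 -0.557
vertex -0.156 -2.707 -1.185
endloop
endfacet
facet normal 0.594 0.643 0.484
outer loop
vertex -1.38 -1.531 -1.246
vertex -0.726 -2.653 -0.557
vertex -0.81 -1.585 -1.874
endloop
endfacet
facet normal -0.498 -0.274 0.823
outer loop
vertex 1.354 4.534 1.156
vertex 0.502 4.799 0.728
vertex 1.132 2.511 0.348
endloop
endfacet
facet normal 0.861 -0.267 0.432
outer loop
vertex 2.098 3.041 -1.248
vertex 1.354 4.534 1.156
vertex 1.132 2.511 0.348
endloop
endfacet
facet normal -0.498 -0.274 0.823
outer loop
vertex 1.132 2.511 0.348
vertex 0.502 4.799 0.728
vertex 0.279 2.775 -0.08
endloop
endfacet
facet normal -0.101 -0.924 -0.368
outer loop
vertex 0.279 2.775 -0.08
vertex 2.098 3.041 -1.248
vertex 1.132 2.511 0.348
endloop
endfacet
facet normal 0.102 0.924 0.369
outer loop
vertex 1.354 4.534 1.156
vertex 1.468 5.329 -0.868
vertex 0.502 4.799 0.728
endloop
endfacet
facet normal 0.861 -0.268 0.433
outer loop
vertex 2.321 5.065 -0.44
vertex 1.354 4.534 1.156
vertex 2.098 3.041 -1.248
endloop
endfacet
facet normal 0.101 0.924 0.369
outer loop
vertex 2.321 5.065 -0.44
vertex 1.468 5.329 -0.868
vertex 1.354 4.534 1.156
endloop
endfacet
facet normal -0.861 0.267 -0.432
outer loop
vertex 0.502 4.799 0.728
vertex 1.468 5.329 -0.868
vertex 0.279 2.775 -0.08
endloop
endfacet
facet normal -0.102 -0.924 -0.369
outer loop
vertex 1.246 3.306 -1.676
vertex 2.098 3.041 -1.248
vertex 0.279 2.775 -0.08
endloop
endfacet
facet normal -0.861 0.267 -0.433
outer loop
vertex 0.279 2.775 -0.08
vertex 1.468 5.329 -0.868
vertex 1.246 3.306 -1.676
endloop
endfacet
facet normal 0.498 0.274 -0.823
outer loop
vertex 1.246 3.306 -1.676
vertex 2.321 5.065 -0.44
vertex 2.098 3.041 -1.248
endloop
endfacet
facet normal 0.498 0.274 -0.823
outer loop
vertex 1.468 5.329 -0.868
vertex 2.321 5.065 -0.44
vertex 1.246 3.306 -1.676
endloop
endfacet

endsolid


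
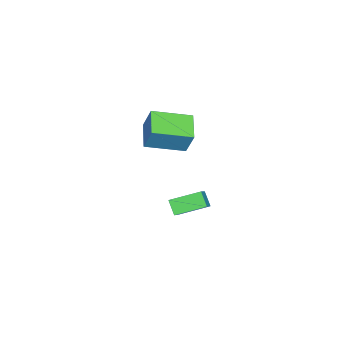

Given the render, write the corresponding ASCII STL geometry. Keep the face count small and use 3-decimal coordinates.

solid 
facet normal -0.473 -0.495 0.729
outer loop
vertex -1.772 0.059 -2.431
vertex -2.414 1.347 -1.973
vertex -3.084 -0.223 -3.475
endloop
endfacet
facet normal 0.425 -0.853 -0.303
outer loop
vertex -2.686 0.193 -4.087
vertex -1.772 0.059 -2.431
vertex -3.084 -0.223 -3.475
endloop
endfacet
facet normal -0.473 -0.495 0.729
outer loop
vertex -3.084 -0.223 -3.475
vertex -2.414 1.347 -1.973
vertex -3.726 1.065 -3.017
endloop
endfacet
facet normal -0.771 -0.166 -0.614
outer loop
vertex -3.726 1.065 -3.017
vertex -2.686 0.193 -4.087
vertex -3.084 -0.223 -3.475
endloop
endfacet
facet normal 0.771 0.166 0.614
outer loop
vertex -1.772 0.059 -2.431
vertex -2.016 1.763 -2.585
vertex -2.414 1.347 -1.973
endloop
endfacet
facet normal 0.425 -0.853 -0.303
outer loop
vertex -1.374 0.475 -3.043
vertex -1.772 0.059 -2.431
vertex -2.686 0.193 -4.087
endloop
endfacet
facet normal 0.771 0.166 0.614
outer loop
vertex -1.374 0.475 -3.043
vertex -2.016 1.763 -2.585
vertex -1.772 0.059 -2.431
endloop
endfacet
facet normal -0.425 0.853 0.303
outer loop
vertex -2.414 1.347 -1.973
vertex -2.016 1.763 -2.585
vertex -3.726 1.065 -3.017
endloop
endfacet
facet normal -0.771 -0.166 -0.614
outer loop
vertex -3.328 1.481 -3.629
vertex -2.686 0.193 -4.087
vertex -3.726 1.065 -3.017
endloop
endfacet
facet normal -0.425 0.853 0.303
outer loop
vertex -3.726 1.065 -3.017
vertex -2.016 1.763 -2.585
vertex -3.328 1.481 -3.629
endloop
endfacet
facet normal 0.473 0.495 -0.729
outer loop
vertex -3.328 1.481 -3.629
vertex -1.374 0.475 -3.043
vertex -2.686 0.193 -4.087
endloop
endfacet
facet normal 0.473 0.495 -0.729
outer loop
vertex -2.016 1.763 -2.585
vertex -1.374 0.475 -3.043
vertex -3.328 1.481 -3.629
endloop
endfacet
facet normal -0.876 -0.348 0.334
outer loop
vertex -1.852 -0.762 3.24
vertex -2.673 0.868 2.788
vertex -2.124 -1.232 2.037
endloop
endfacet
facet normal 0.437 -0.867 0.240
outer loop
vertex -0.907 -0.748 1.572
vertex -1.852 -0.762 3.24
vertex -2.124 -1.232 2.037
endloop
endfacet
facet normal -0.876 -0.349 0.334
outer loop
vertex -2.124 -1.232 2.037
vertex -2.673 0.868 2.788
vertex -2.945 0.397 1.585
endloop
endfacet
facet normal -0.206 -0.357 -0.911
outer loop
vertex -2.945 0.397 1.585
vertex -0.907 -0.748 1.572
vertex -2.124 -1.232 2.037
endloop
endfacet
facet normal 0.206 0.357 0.911
outer loop
vertex -1.852 -0.762 3.24
vertex -1.456 1.352 2.323
vertex -2.673 0.868 2.788
endloop
endfacet
facet normal 0.437 -0.867 0.240
outer loop
vertex -0.635 -0.277 2.775
vertex -1.852 -0.762 3.24
vertex -0.907 -0.748 1.572
endloop
endfacet
facet normal 0.206 0.357 0.911
outer loop
vertex -0.635 -0.277 2.775
vertex -1.456 1.352 2.323
vertex -1.852 -0.762 3.24
endloop
endfacet
facet normal -0.437 0.867 -0.241
outer loop
vertex -2.673 0.868 2.788
vertex -1.456 1.352 2.323
vertex -2.945 0.397 1.585
endloop
endfacet
facet normal -0.206 -0.357 -0.911
outer loop
vertex -1.728 0.882 1.12
vertex -0.907 -0.748 1.572
vertex -2.945 0.397 1.585
endloop
endfacet
facet normal -0.437 0.867 -0.240
outer loop
vertex -2.945 0.397 1.585
vertex -1.456 1.352 2.323
vertex -1.728 0.882 1.12
endloop
endfacet
facet normal 0.876 0.348 -0.334
outer loop
vertex -1.728 0.882 1.12
vertex -0.635 -0.277 2.775
vertex -0.907 -0.748 1.572
endloop
endfacet
facet normal 0.876 0.349 -0.334
outer loop
vertex -1.456 1.352 2.323
vertex -0.635 -0.277 2.775
vertex -1.728 0.882 1.12
endloop
endfacet

endsolid


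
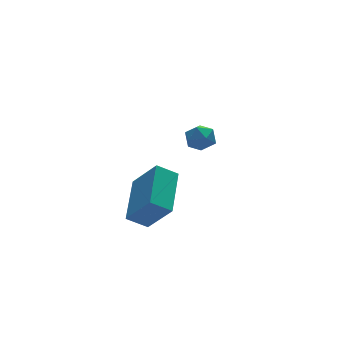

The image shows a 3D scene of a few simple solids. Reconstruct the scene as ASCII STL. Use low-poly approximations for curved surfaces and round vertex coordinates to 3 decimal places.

solid 
facet normal -0.200 0.663 0.721
outer loop
vertex 2.57 2.993 -2.96
vertex 2.797 2.584 -2.521
vertex 3.191 3.006 -2.8
endloop
endfacet
facet normal -0.048 0.993 0.108
outer loop
vertex 2.57 2.993 -2.96
vertex 3.191 3.006 -2.8
vertex 3.017 3.064 -3.414
endloop
endfacet
facet normal -0.513 0.767 -0.385
outer loop
vertex 2.57 2.993 -2.96
vertex 3.017 3.064 -3.414
vertex 2.515 2.678 -3.515
endloop
endfacet
facet normal -0.952 0.296 -0.074
outer loop
vertex 2.57 2.993 -2.96
vertex 2.515 2.678 -3.515
vertex 2.38 2.381 -2.963
endloop
endfacet
facet normal -0.758 0.232 0.609
outer loop
vertex 2.57 2.993 -2.96
vertex 2.38 2.381 -2.963
vertex 2.797 2.584 -2.521
endloop
endfacet
facet normal 0.604 0.791 -0.096
outer loop
vertex 3.017 3.064 -3.414
vertex 3.191 3.006 -2.8
vertex 3.52 2.699 -3.257
endloop
endfacet
facet normal 0.360 0.257 0.897
outer loop
vertex 3.191 3.006 -2.8
vertex 2.797 2.584 -2.521
vertex 3.385 2.402 -2.705
endloop
endfacet
facet normal -0.543 -0.441 0.715
outer loop
vertex 2.797 2.584 -2.521
vertex 2.38 2.381 -2.963
vertex 2.883 2.016 -2.806
endloop
endfacet
facet normal -0.857 -0.337 -0.391
outer loop
vertex 2.38 2.381 -2.963
vertex 2.515 2.678 -3.515
vertex 2.709 2.074 -3.42
endloop
endfacet
facet normal -0.148 0.426 -0.893
outer loop
vertex 2.515 2.678 -3.515
vertex 3.017 3.064 -3.414
vertex 3.103 2.496 -3.699
endloop
endfacet
facet normal 0.952 -0.296 0.074
outer loop
vertex 3.33 2.087 -3.26
vertex 3.52 2.699 -3.257
vertex 3.385 2.402 -2.705
endloop
endfacet
facet normal 0.513 -0.767 0.385
outer loop
vertex 3.33 2.087 -3.26
vertex 3.385 2.402 -2.705
vertex 2.883 2.016 -2.806
endloop
endfacet
facet normal 0.048 -0.993 -0.108
outer loop
vertex 3.33 2.087 -3.26
vertex 2.883 2.016 -2.806
vertex 2.709 2.074 -3.42
endloop
endfacet
facet normal 0.200 -0.663 -0.721
outer loop
vertex 3.33 2.087 -3.26
vertex 2.709 2.074 -3.42
vertex 3.103 2.496 -3.699
endloop
endfacet
facet normal 0.758 -0.232 -0.609
outer loop
vertex 3.33 2.087 -3.26
vertex 3.103 2.496 -3.699
vertex 3.52 2.699 -3.257
endloop
endfacet
facet normal 0.857 0.337 0.391
outer loop
vertex 3.385 2.402 -2.705
vertex 3.52 2.699 -3.257
vertex 3.191 3.006 -2.8
endloop
endfacet
facet normal 0.148 -0.426 0.893
outer loop
vertex 2.883 2.016 -2.806
vertex 3.385 2.402 -2.705
vertex 2.797 2.584 -2.521
endloop
endfacet
facet normal -0.604 -0.791 0.096
outer loop
vertex 2.709 2.074 -3.42
vertex 2.883 2.016 -2.806
vertex 2.38 2.381 -2.963
endloop
endfacet
facet normal -0.360 -0.257 -0.897
outer loop
vertex 3.103 2.496 -3.699
vertex 2.709 2.074 -3.42
vertex 2.515 2.678 -3.515
endloop
endfacet
facet normal 0.543 0.441 -0.715
outer loop
vertex 3.52 2.699 -3.257
vertex 3.103 2.496 -3.699
vertex 3.017 3.064 -3.414
endloop
endfacet
facet normal -0.551 -0.775 -0.310
outer loop
vertex -1.749 -2.379 -1.771
vertex -2.227 -1.575 -2.93
vertex -1.079 -2.666 -2.246
endloop
endfacet
facet normal 0.321 -0.540 0.778
outer loop
vertex -0.053 -1.225 -1.67
vertex -1.749 -2.379 -1.771
vertex -1.079 -2.666 -2.246
endloop
endfacet
facet normal -0.552 -0.775 -0.310
outer loop
vertex -1.079 -2.666 -2.246
vertex -2.227 -1.575 -2.93
vertex -1.557 -1.862 -3.406
endloop
endfacet
facet normal 0.770 -0.330 -0.546
outer loop
vertex -1.557 -1.862 -3.406
vertex -0.053 -1.225 -1.67
vertex -1.079 -2.666 -2.246
endloop
endfacet
facet normal -0.770 0.330 0.546
outer loop
vertex -1.749 -2.379 -1.771
vertex -1.201 -0.134 -2.354
vertex -2.227 -1.575 -2.93
endloop
endfacet
facet normal 0.321 -0.540 0.778
outer loop
vertex -0.723 -0.938 -1.194
vertex -1.749 -2.379 -1.771
vertex -0.053 -1.225 -1.67
endloop
endfacet
facet normal -0.770 0.330 0.546
outer loop
vertex -0.723 -0.938 -1.194
vertex -1.201 -0.134 -2.354
vertex -1.749 -2.379 -1.771
endloop
endfacet
facet normal -0.321 0.540 -0.778
outer loop
vertex -2.227 -1.575 -2.93
vertex -1.201 -0.134 -2.354
vertex -1.557 -1.862 -3.406
endloop
endfacet
facet normal 0.770 -0.330 -0.546
outer loop
vertex -0.531 -0.421 -2.829
vertex -0.053 -1.225 -1.67
vertex -1.557 -1.862 -3.406
endloop
endfacet
facet normal -0.321 0.540 -0.778
outer loop
vertex -1.557 -1.862 -3.406
vertex -1.201 -0.134 -2.354
vertex -0.531 -0.421 -2.829
endloop
endfacet
facet normal 0.552 0.774 0.310
outer loop
vertex -0.531 -0.421 -2.829
vertex -0.723 -0.938 -1.194
vertex -0.053 -1.225 -1.67
endloop
endfacet
facet normal 0.551 0.775 0.310
outer loop
vertex -1.201 -0.134 -2.354
vertex -0.723 -0.938 -1.194
vertex -0.531 -0.421 -2.829
endloop
endfacet

endsolid


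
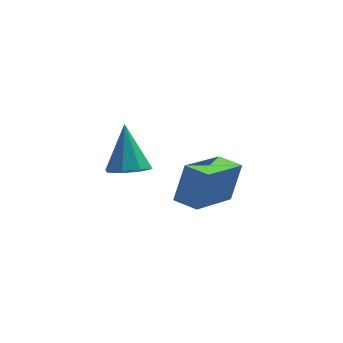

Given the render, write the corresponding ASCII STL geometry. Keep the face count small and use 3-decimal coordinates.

solid 
facet normal 0.071 -0.483 -0.873
outer loop
vertex -0.633 -4.299 -0.389
vertex -0.999 -3.749 -0.723
vertex -0.287 -3.895 -0.584
endloop
endfacet
facet normal 0.705 -0.292 0.646
outer loop
vertex -0.633 -4.299 -0.389
vertex -0.287 -3.895 -0.584
vertex -1.121 -2.931 0.763
endloop
endfacet
facet normal 0.072 -0.480 -0.874
outer loop
vertex -0.287 -3.895 -0.584
vertex -0.999 -3.749 -0.723
vertex -0.358 -3.405 -0.859
endloop
endfacet
facet normal 0.891 0.313 0.328
outer loop
vertex -0.287 -3.895 -0.584
vertex -0.358 -3.405 -0.859
vertex -1.121 -2.931 0.763
endloop
endfacet
facet normal 0.073 -0.481 -0.873
outer loop
vertex -0.358 -3.405 -0.859
vertex -0.999 -3.749 -0.723
vertex -0.804 -3.117 -1.055
endloop
endfacet
facet normal 0.540 0.842 0.008
outer loop
vertex -0.358 -3.405 -0.859
vertex -0.804 -3.117 -1.055
vertex -1.121 -2.931 0.763
endloop
endfacet
facet normal 0.072 -0.481 -0.874
outer loop
vertex -0.804 -3.117 -1.055
vertex -0.999 -3.749 -0.723
vertex -1.365 -3.199 -1.056
endloop
endfacet
facet normal -0.143 0.982 -0.125
outer loop
vertex -0.804 -3.117 -1.055
vertex -1.365 -3.199 -1.056
vertex -1.121 -2.931 0.763
endloop
endfacet
facet normal 0.072 -0.481 -0.874
outer loop
vertex -1.365 -3.199 -1.056
vertex -0.999 -3.749 -0.723
vertex -1.711 -3.603 -0.862
endloop
endfacet
facet normal -0.758 0.652 0.006
outer loop
vertex -1.365 -3.199 -1.056
vertex -1.711 -3.603 -0.862
vertex -1.121 -2.931 0.763
endloop
endfacet
facet normal 0.072 -0.482 -0.873
outer loop
vertex -1.711 -3.603 -0.862
vertex -0.999 -3.749 -0.723
vertex -1.64 -4.093 -0.586
endloop
endfacet
facet normal -0.945 0.046 0.324
outer loop
vertex -1.711 -3.603 -0.862
vertex -1.64 -4.093 -0.586
vertex -1.121 -2.931 0.763
endloop
endfacet
facet normal 0.071 -0.481 -0.874
outer loop
vertex -1.64 -4.093 -0.586
vertex -0.999 -3.749 -0.723
vertex -1.193 -4.381 -0.391
endloop
endfacet
facet normal -0.593 -0.483 0.644
outer loop
vertex -1.64 -4.093 -0.586
vertex -1.193 -4.381 -0.391
vertex -1.121 -2.931 0.763
endloop
endfacet
facet normal 0.074 -0.481 -0.873
outer loop
vertex -1.193 -4.381 -0.391
vertex -0.999 -3.749 -0.723
vertex -0.633 -4.299 -0.389
endloop
endfacet
facet normal 0.088 -0.623 0.777
outer loop
vertex -1.193 -4.381 -0.391
vertex -0.633 -4.299 -0.389
vertex -1.121 -2.931 0.763
endloop
endfacet
facet normal -0.800 0.599 0.038
outer loop
vertex 0.737 -1.495 -2.292
vertex 1.883 0.084 -3.069
vertex 0.369 -1.899 -3.657
endloop
endfacet
facet normal -0.546 -0.752 0.370
outer loop
vertex 1.097 -2.444 -3.691
vertex 0.737 -1.495 -2.292
vertex 0.369 -1.899 -3.657
endloop
endfacet
facet normal -0.800 0.599 0.038
outer loop
vertex 0.369 -1.899 -3.657
vertex 1.883 0.084 -3.069
vertex 1.515 -0.32 -4.433
endloop
endfacet
facet normal -0.249 -0.275 -0.928
outer loop
vertex 1.515 -0.32 -4.433
vertex 1.097 -2.444 -3.691
vertex 0.369 -1.899 -3.657
endloop
endfacet
facet normal 0.250 0.276 0.928
outer loop
vertex 0.737 -1.495 -2.292
vertex 2.611 -0.461 -3.103
vertex 1.883 0.084 -3.069
endloop
endfacet
facet normal -0.545 -0.752 0.370
outer loop
vertex 1.465 -2.04 -2.327
vertex 0.737 -1.495 -2.292
vertex 1.097 -2.444 -3.691
endloop
endfacet
facet normal 0.250 0.275 0.928
outer loop
vertex 1.465 -2.04 -2.327
vertex 2.611 -0.461 -3.103
vertex 0.737 -1.495 -2.292
endloop
endfacet
facet normal 0.546 0.752 -0.370
outer loop
vertex 1.883 0.084 -3.069
vertex 2.611 -0.461 -3.103
vertex 1.515 -0.32 -4.433
endloop
endfacet
facet normal -0.250 -0.275 -0.928
outer loop
vertex 2.243 -0.865 -4.468
vertex 1.097 -2.444 -3.691
vertex 1.515 -0.32 -4.433
endloop
endfacet
facet normal 0.545 0.752 -0.370
outer loop
vertex 1.515 -0.32 -4.433
vertex 2.611 -0.461 -3.103
vertex 2.243 -0.865 -4.468
endloop
endfacet
facet normal 0.800 -0.599 -0.038
outer loop
vertex 2.243 -0.865 -4.468
vertex 1.465 -2.04 -2.327
vertex 1.097 -2.444 -3.691
endloop
endfacet
facet normal 0.800 -0.599 -0.038
outer loop
vertex 2.611 -0.461 -3.103
vertex 1.465 -2.04 -2.327
vertex 2.243 -0.865 -4.468
endloop
endfacet

endsolid


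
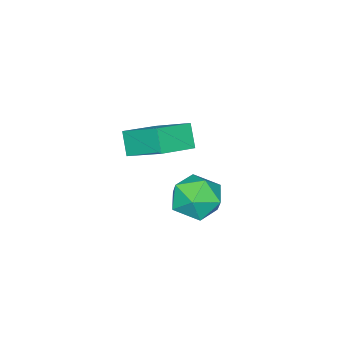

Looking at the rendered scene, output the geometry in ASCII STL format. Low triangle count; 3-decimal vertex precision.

solid 
facet normal -0.931 0.197 -0.307
outer loop
vertex -2.534 -3.454 3.001
vertex -2.509 -1.753 4.015
vertex -2.111 -2.905 2.071
endloop
endfacet
facet normal -0.012 -0.859 -0.512
outer loop
vertex -0.491 -3.247 2.605
vertex -2.534 -3.454 3.001
vertex -2.111 -2.905 2.071
endloop
endfacet
facet normal -0.931 0.197 -0.307
outer loop
vertex -2.111 -2.905 2.071
vertex -2.509 -1.753 4.015
vertex -2.086 -1.204 3.084
endloop
endfacet
facet normal 0.364 0.473 -0.802
outer loop
vertex -2.086 -1.204 3.084
vertex -0.491 -3.247 2.605
vertex -2.111 -2.905 2.071
endloop
endfacet
facet normal -0.364 -0.473 0.802
outer loop
vertex -2.534 -3.454 3.001
vertex -0.889 -2.095 4.549
vertex -2.509 -1.753 4.015
endloop
endfacet
facet normal -0.012 -0.859 -0.512
outer loop
vertex -0.914 -3.796 3.536
vertex -2.534 -3.454 3.001
vertex -0.491 -3.247 2.605
endloop
endfacet
facet normal -0.365 -0.472 0.802
outer loop
vertex -0.914 -3.796 3.536
vertex -0.889 -2.095 4.549
vertex -2.534 -3.454 3.001
endloop
endfacet
facet normal 0.012 0.859 0.512
outer loop
vertex -2.509 -1.753 4.015
vertex -0.889 -2.095 4.549
vertex -2.086 -1.204 3.084
endloop
endfacet
facet normal 0.365 0.473 -0.802
outer loop
vertex -0.466 -1.546 3.619
vertex -0.491 -3.247 2.605
vertex -2.086 -1.204 3.084
endloop
endfacet
facet normal 0.012 0.859 0.512
outer loop
vertex -2.086 -1.204 3.084
vertex -0.889 -2.095 4.549
vertex -0.466 -1.546 3.619
endloop
endfacet
facet normal 0.931 -0.197 0.307
outer loop
vertex -0.466 -1.546 3.619
vertex -0.914 -3.796 3.536
vertex -0.491 -3.247 2.605
endloop
endfacet
facet normal 0.931 -0.197 0.307
outer loop
vertex -0.889 -2.095 4.549
vertex -0.914 -3.796 3.536
vertex -0.466 -1.546 3.619
endloop
endfacet
facet normal -0.465 0.666 0.583
outer loop
vertex -3.085 -0.704 -0.611
vertex -4.042 -1.423 -0.553
vertex -3.167 -1.524 0.26
endloop
endfacet
facet normal 0.242 0.695 0.677
outer loop
vertex -3.085 -0.704 -0.611
vertex -3.167 -1.524 0.26
vertex -2.121 -1.344 -0.298
endloop
endfacet
facet normal 0.542 0.839 0.046
outer loop
vertex -3.085 -0.704 -0.611
vertex -2.121 -1.344 -0.298
vertex -2.35 -1.132 -1.455
endloop
endfacet
facet normal 0.021 0.899 -0.437
outer loop
vertex -3.085 -0.704 -0.611
vertex -2.35 -1.132 -1.455
vertex -3.538 -1.181 -1.613
endloop
endfacet
facet normal -0.601 0.792 -0.105
outer loop
vertex -3.085 -0.704 -0.611
vertex -3.538 -1.181 -1.613
vertex -4.042 -1.423 -0.553
endloop
endfacet
facet normal 0.464 0.049 0.885
outer loop
vertex -2.121 -1.344 -0.298
vertex -3.167 -1.524 0.26
vertex -2.482 -2.459 -0.047
endloop
endfacet
facet normal -0.681 0.002 0.733
outer loop
vertex -3.167 -1.524 0.26
vertex -4.042 -1.423 -0.553
vertex -3.67 -2.508 -0.205
endloop
endfacet
facet normal -0.901 0.206 -0.381
outer loop
vertex -4.042 -1.423 -0.553
vertex -3.538 -1.181 -1.613
vertex -3.899 -2.296 -1.362
endloop
endfacet
facet normal 0.107 0.380 -0.919
outer loop
vertex -3.538 -1.181 -1.613
vertex -2.35 -1.132 -1.455
vertex -2.853 -2.116 -1.92
endloop
endfacet
facet normal 0.950 0.282 -0.136
outer loop
vertex -2.35 -1.132 -1.455
vertex -2.121 -1.344 -0.298
vertex -1.978 -2.217 -1.107
endloop
endfacet
facet normal -0.021 -0.899 0.437
outer loop
vertex -2.935 -2.936 -1.049
vertex -2.482 -2.459 -0.047
vertex -3.67 -2.508 -0.205
endloop
endfacet
facet normal -0.542 -0.839 -0.046
outer loop
vertex -2.935 -2.936 -1.049
vertex -3.67 -2.508 -0.205
vertex -3.899 -2.296 -1.362
endloop
endfacet
facet normal -0.242 -0.695 -0.677
outer loop
vertex -2.935 -2.936 -1.049
vertex -3.899 -2.296 -1.362
vertex -2.853 -2.116 -1.92
endloop
endfacet
facet normal 0.465 -0.666 -0.583
outer loop
vertex -2.935 -2.936 -1.049
vertex -2.853 -2.116 -1.92
vertex -1.978 -2.217 -1.107
endloop
endfacet
facet normal 0.601 -0.792 0.105
outer loop
vertex -2.935 -2.936 -1.049
vertex -1.978 -2.217 -1.107
vertex -2.482 -2.459 -0.047
endloop
endfacet
facet normal -0.107 -0.380 0.919
outer loop
vertex -3.67 -2.508 -0.205
vertex -2.482 -2.459 -0.047
vertex -3.167 -1.524 0.26
endloop
endfacet
facet normal -0.950 -0.282 0.136
outer loop
vertex -3.899 -2.296 -1.362
vertex -3.67 -2.508 -0.205
vertex -4.042 -1.423 -0.553
endloop
endfacet
facet normal -0.464 -0.049 -0.885
outer loop
vertex -2.853 -2.116 -1.92
vertex -3.899 -2.296 -1.362
vertex -3.538 -1.181 -1.613
endloop
endfacet
facet normal 0.681 -0.002 -0.733
outer loop
vertex -1.978 -2.217 -1.107
vertex -2.853 -2.116 -1.92
vertex -2.35 -1.132 -1.455
endloop
endfacet
facet normal 0.901 -0.206 0.381
outer loop
vertex -2.482 -2.459 -0.047
vertex -1.978 -2.217 -1.107
vertex -2.121 -1.344 -0.298
endloop
endfacet

endsolid


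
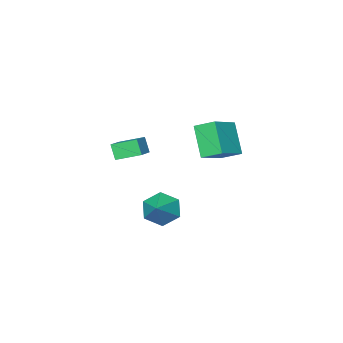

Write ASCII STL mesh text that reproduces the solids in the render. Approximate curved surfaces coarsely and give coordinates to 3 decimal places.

solid 
facet normal -0.654 -0.522 -0.548
outer loop
vertex 0.275 -0.531 -4.377
vertex -0.066 -1.006 -3.517
vertex -0.51 -0.119 -3.832
endloop
endfacet
facet normal 0.261 0.913 -0.315
outer loop
vertex 0.275 -0.531 -4.377
vertex -0.51 -0.119 -3.832
vertex 1.026 -0.134 -2.603
endloop
endfacet
facet normal -0.654 -0.522 -0.548
outer loop
vertex -0.51 -0.119 -3.832
vertex -0.066 -1.006 -3.517
vertex -0.851 -0.594 -2.972
endloop
endfacet
facet normal -0.289 0.882 0.372
outer loop
vertex -0.51 -0.119 -3.832
vertex -0.851 -0.594 -2.972
vertex 1.026 -0.134 -2.603
endloop
endfacet
facet normal -0.654 -0.522 -0.548
outer loop
vertex -0.851 -0.594 -2.972
vertex -0.066 -1.006 -3.517
vertex -0.407 -1.481 -2.657
endloop
endfacet
facet normal -0.239 0.216 0.947
outer loop
vertex -0.851 -0.594 -2.972
vertex -0.407 -1.481 -2.657
vertex 1.026 -0.134 -2.603
endloop
endfacet
facet normal -0.654 -0.522 -0.548
outer loop
vertex -0.407 -1.481 -2.657
vertex -0.066 -1.006 -3.517
vertex 0.377 -1.892 -3.202
endloop
endfacet
facet normal 0.361 -0.417 0.834
outer loop
vertex -0.407 -1.481 -2.657
vertex 0.377 -1.892 -3.202
vertex 1.026 -0.134 -2.603
endloop
endfacet
facet normal -0.654 -0.522 -0.548
outer loop
vertex 0.377 -1.892 -3.202
vertex -0.066 -1.006 -3.517
vertex 0.718 -1.417 -4.062
endloop
endfacet
facet normal 0.910 -0.386 0.148
outer loop
vertex 0.377 -1.892 -3.202
vertex 0.718 -1.417 -4.062
vertex 1.026 -0.134 -2.603
endloop
endfacet
facet normal -0.654 -0.522 -0.548
outer loop
vertex 0.718 -1.417 -4.062
vertex -0.066 -1.006 -3.517
vertex 0.275 -0.531 -4.377
endloop
endfacet
facet normal 0.860 0.279 -0.427
outer loop
vertex 0.718 -1.417 -4.062
vertex 0.275 -0.531 -4.377
vertex 1.026 -0.134 -2.603
endloop
endfacet
facet normal -0.880 -0.193 -0.435
outer loop
vertex -1.851 0.814 2.446
vertex -2.323 1.768 2.978
vertex -1.347 1.901 0.946
endloop
endfacet
facet normal 0.396 -0.802 -0.448
outer loop
vertex 0.263 2.252 1.742
vertex -1.851 0.814 2.446
vertex -1.347 1.901 0.946
endloop
endfacet
facet normal -0.880 -0.192 -0.435
outer loop
vertex -1.347 1.901 0.946
vertex -2.323 1.768 2.978
vertex -1.818 2.855 1.478
endloop
endfacet
facet normal 0.263 0.566 -0.782
outer loop
vertex -1.818 2.855 1.478
vertex 0.263 2.252 1.742
vertex -1.347 1.901 0.946
endloop
endfacet
facet normal -0.263 -0.566 0.781
outer loop
vertex -1.851 0.814 2.446
vertex -0.713 2.119 3.774
vertex -2.323 1.768 2.978
endloop
endfacet
facet normal 0.396 -0.802 -0.448
outer loop
vertex -0.242 1.165 3.242
vertex -1.851 0.814 2.446
vertex 0.263 2.252 1.742
endloop
endfacet
facet normal -0.263 -0.566 0.781
outer loop
vertex -0.242 1.165 3.242
vertex -0.713 2.119 3.774
vertex -1.851 0.814 2.446
endloop
endfacet
facet normal -0.396 0.802 0.448
outer loop
vertex -2.323 1.768 2.978
vertex -0.713 2.119 3.774
vertex -1.818 2.855 1.478
endloop
endfacet
facet normal 0.263 0.566 -0.781
outer loop
vertex -0.209 3.206 2.274
vertex 0.263 2.252 1.742
vertex -1.818 2.855 1.478
endloop
endfacet
facet normal -0.396 0.802 0.448
outer loop
vertex -1.818 2.855 1.478
vertex -0.713 2.119 3.774
vertex -0.209 3.206 2.274
endloop
endfacet
facet normal 0.879 0.192 0.435
outer loop
vertex -0.209 3.206 2.274
vertex -0.242 1.165 3.242
vertex 0.263 2.252 1.742
endloop
endfacet
facet normal 0.880 0.192 0.435
outer loop
vertex -0.713 2.119 3.774
vertex -0.242 1.165 3.242
vertex -0.209 3.206 2.274
endloop
endfacet
facet normal -0.623 0.710 0.328
outer loop
vertex -0.551 -2.826 0.667
vertex 0.55 -2.109 1.205
vertex -0.45 -2.35 -0.173
endloop
endfacet
facet normal -0.775 -0.505 -0.379
outer loop
vertex 0.41 -3.331 -0.625
vertex -0.551 -2.826 0.667
vertex -0.45 -2.35 -0.173
endloop
endfacet
facet normal -0.623 0.711 0.327
outer loop
vertex -0.45 -2.35 -0.173
vertex 0.55 -2.109 1.205
vertex 0.651 -1.634 0.366
endloop
endfacet
facet normal 0.105 0.490 -0.865
outer loop
vertex 0.651 -1.634 0.366
vertex 0.41 -3.331 -0.625
vertex -0.45 -2.35 -0.173
endloop
endfacet
facet normal -0.104 -0.490 0.866
outer loop
vertex -0.551 -2.826 0.667
vertex 1.41 -3.09 0.753
vertex 0.55 -2.109 1.205
endloop
endfacet
facet normal -0.775 -0.505 -0.379
outer loop
vertex 0.309 -3.806 0.214
vertex -0.551 -2.826 0.667
vertex 0.41 -3.331 -0.625
endloop
endfacet
facet normal -0.104 -0.491 0.865
outer loop
vertex 0.309 -3.806 0.214
vertex 1.41 -3.09 0.753
vertex -0.551 -2.826 0.667
endloop
endfacet
facet normal 0.775 0.505 0.379
outer loop
vertex 0.55 -2.109 1.205
vertex 1.41 -3.09 0.753
vertex 0.651 -1.634 0.366
endloop
endfacet
facet normal 0.103 0.491 -0.865
outer loop
vertex 1.511 -2.614 -0.087
vertex 0.41 -3.331 -0.625
vertex 0.651 -1.634 0.366
endloop
endfacet
facet normal 0.775 0.505 0.379
outer loop
vertex 0.651 -1.634 0.366
vertex 1.41 -3.09 0.753
vertex 1.511 -2.614 -0.087
endloop
endfacet
facet normal 0.623 -0.711 -0.327
outer loop
vertex 1.511 -2.614 -0.087
vertex 0.309 -3.806 0.214
vertex 0.41 -3.331 -0.625
endloop
endfacet
facet normal 0.623 -0.711 -0.328
outer loop
vertex 1.41 -3.09 0.753
vertex 0.309 -3.806 0.214
vertex 1.511 -2.614 -0.087
endloop
endfacet

endsolid


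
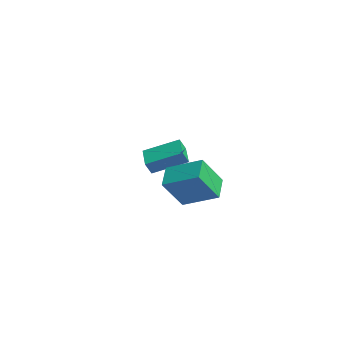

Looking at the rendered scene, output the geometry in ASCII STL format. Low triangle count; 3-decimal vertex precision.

solid 
facet normal -0.595 -0.707 -0.381
outer loop
vertex 2.056 1.698 1.17
vertex 1.699 2.89 -0.484
vertex 3.202 1.099 0.491
endloop
endfacet
facet normal 0.172 -0.576 0.799
outer loop
vertex 4.441 2.57 1.284
vertex 2.056 1.698 1.17
vertex 3.202 1.099 0.491
endloop
endfacet
facet normal -0.595 -0.707 -0.381
outer loop
vertex 3.202 1.099 0.491
vertex 1.699 2.89 -0.484
vertex 2.845 2.291 -1.163
endloop
endfacet
facet normal 0.785 -0.410 -0.465
outer loop
vertex 2.845 2.291 -1.163
vertex 4.441 2.57 1.284
vertex 3.202 1.099 0.491
endloop
endfacet
facet normal -0.785 0.410 0.465
outer loop
vertex 2.056 1.698 1.17
vertex 2.938 4.361 0.309
vertex 1.699 2.89 -0.484
endloop
endfacet
facet normal 0.172 -0.576 0.799
outer loop
vertex 3.295 3.169 1.963
vertex 2.056 1.698 1.17
vertex 4.441 2.57 1.284
endloop
endfacet
facet normal -0.785 0.410 0.465
outer loop
vertex 3.295 3.169 1.963
vertex 2.938 4.361 0.309
vertex 2.056 1.698 1.17
endloop
endfacet
facet normal -0.172 0.576 -0.799
outer loop
vertex 1.699 2.89 -0.484
vertex 2.938 4.361 0.309
vertex 2.845 2.291 -1.163
endloop
endfacet
facet normal 0.785 -0.410 -0.465
outer loop
vertex 4.084 3.762 -0.37
vertex 4.441 2.57 1.284
vertex 2.845 2.291 -1.163
endloop
endfacet
facet normal -0.172 0.576 -0.799
outer loop
vertex 2.845 2.291 -1.163
vertex 2.938 4.361 0.309
vertex 4.084 3.762 -0.37
endloop
endfacet
facet normal 0.595 0.707 0.381
outer loop
vertex 4.084 3.762 -0.37
vertex 3.295 3.169 1.963
vertex 4.441 2.57 1.284
endloop
endfacet
facet normal 0.595 0.707 0.381
outer loop
vertex 2.938 4.361 0.309
vertex 3.295 3.169 1.963
vertex 4.084 3.762 -0.37
endloop
endfacet
facet normal -0.930 0.215 0.297
outer loop
vertex -3.925 2.422 0.145
vertex -3.234 4.24 0.99
vertex -4.07 2.825 -0.601
endloop
endfacet
facet normal -0.326 -0.857 -0.399
outer loop
vertex -2.666 2.5 -1.05
vertex -3.925 2.422 0.145
vertex -4.07 2.825 -0.601
endloop
endfacet
facet normal -0.930 0.215 0.298
outer loop
vertex -4.07 2.825 -0.601
vertex -3.234 4.24 0.99
vertex -3.38 4.642 0.244
endloop
endfacet
facet normal -0.169 0.468 -0.868
outer loop
vertex -3.38 4.642 0.244
vertex -2.666 2.5 -1.05
vertex -4.07 2.825 -0.601
endloop
endfacet
facet normal 0.169 -0.468 0.868
outer loop
vertex -3.925 2.422 0.145
vertex -1.83 3.915 0.541
vertex -3.234 4.24 0.99
endloop
endfacet
facet normal -0.325 -0.858 -0.399
outer loop
vertex -2.52 2.098 -0.304
vertex -3.925 2.422 0.145
vertex -2.666 2.5 -1.05
endloop
endfacet
facet normal 0.169 -0.468 0.867
outer loop
vertex -2.52 2.098 -0.304
vertex -1.83 3.915 0.541
vertex -3.925 2.422 0.145
endloop
endfacet
facet normal 0.326 0.857 0.398
outer loop
vertex -3.234 4.24 0.99
vertex -1.83 3.915 0.541
vertex -3.38 4.642 0.244
endloop
endfacet
facet normal -0.169 0.468 -0.868
outer loop
vertex -1.975 4.318 -0.205
vertex -2.666 2.5 -1.05
vertex -3.38 4.642 0.244
endloop
endfacet
facet normal 0.325 0.857 0.400
outer loop
vertex -3.38 4.642 0.244
vertex -1.83 3.915 0.541
vertex -1.975 4.318 -0.205
endloop
endfacet
facet normal 0.930 -0.215 -0.298
outer loop
vertex -1.975 4.318 -0.205
vertex -2.52 2.098 -0.304
vertex -2.666 2.5 -1.05
endloop
endfacet
facet normal 0.930 -0.215 -0.297
outer loop
vertex -1.83 3.915 0.541
vertex -2.52 2.098 -0.304
vertex -1.975 4.318 -0.205
endloop
endfacet

endsolid


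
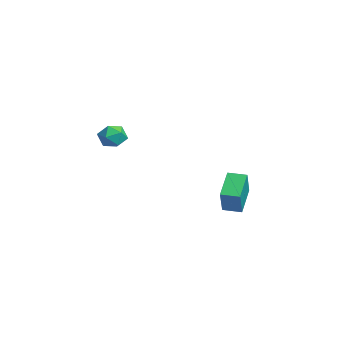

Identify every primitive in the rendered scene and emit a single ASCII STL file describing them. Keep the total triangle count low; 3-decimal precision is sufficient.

solid 
facet normal -0.529 0.235 -0.816
outer loop
vertex 1.141 2.846 -3.52
vertex 1.603 3.662 -3.584
vertex 2.255 2.142 -4.445
endloop
endfacet
facet normal -0.492 -0.868 0.068
outer loop
vertex 3.117 1.758 -3.116
vertex 1.141 2.846 -3.52
vertex 2.255 2.142 -4.445
endloop
endfacet
facet normal -0.528 0.236 -0.816
outer loop
vertex 2.255 2.142 -4.445
vertex 1.603 3.662 -3.584
vertex 2.718 2.958 -4.509
endloop
endfacet
facet normal 0.691 -0.437 -0.575
outer loop
vertex 2.718 2.958 -4.509
vertex 3.117 1.758 -3.116
vertex 2.255 2.142 -4.445
endloop
endfacet
facet normal -0.692 0.437 0.575
outer loop
vertex 1.141 2.846 -3.52
vertex 2.465 3.278 -2.255
vertex 1.603 3.662 -3.584
endloop
endfacet
facet normal -0.492 -0.868 0.068
outer loop
vertex 2.002 2.462 -2.191
vertex 1.141 2.846 -3.52
vertex 3.117 1.758 -3.116
endloop
endfacet
facet normal -0.692 0.438 0.575
outer loop
vertex 2.002 2.462 -2.191
vertex 2.465 3.278 -2.255
vertex 1.141 2.846 -3.52
endloop
endfacet
facet normal 0.492 0.868 -0.068
outer loop
vertex 1.603 3.662 -3.584
vertex 2.465 3.278 -2.255
vertex 2.718 2.958 -4.509
endloop
endfacet
facet normal 0.692 -0.437 -0.575
outer loop
vertex 3.579 2.574 -3.18
vertex 3.117 1.758 -3.116
vertex 2.718 2.958 -4.509
endloop
endfacet
facet normal 0.492 0.868 -0.068
outer loop
vertex 2.718 2.958 -4.509
vertex 2.465 3.278 -2.255
vertex 3.579 2.574 -3.18
endloop
endfacet
facet normal 0.528 -0.235 0.816
outer loop
vertex 3.579 2.574 -3.18
vertex 2.002 2.462 -2.191
vertex 3.117 1.758 -3.116
endloop
endfacet
facet normal 0.528 -0.236 0.816
outer loop
vertex 2.465 3.278 -2.255
vertex 2.002 2.462 -2.191
vertex 3.579 2.574 -3.18
endloop
endfacet
facet normal 0.333 0.837 0.434
outer loop
vertex 3.462 -2.645 0.937
vertex 3.136 -2.842 1.567
vertex 3.83 -3.048 1.431
endloop
endfacet
facet normal 0.782 0.619 -0.078
outer loop
vertex 3.462 -2.645 0.937
vertex 3.83 -3.048 1.431
vertex 3.883 -3.205 0.714
endloop
endfacet
facet normal 0.419 0.590 -0.691
outer loop
vertex 3.462 -2.645 0.937
vertex 3.883 -3.205 0.714
vertex 3.223 -3.096 0.407
endloop
endfacet
facet normal -0.253 0.790 -0.558
outer loop
vertex 3.462 -2.645 0.937
vertex 3.223 -3.096 0.407
vertex 2.762 -2.871 0.934
endloop
endfacet
facet normal -0.305 0.942 0.137
outer loop
vertex 3.462 -2.645 0.937
vertex 2.762 -2.871 0.934
vertex 3.136 -2.842 1.567
endloop
endfacet
facet normal 0.996 -0.044 0.083
outer loop
vertex 3.883 -3.205 0.714
vertex 3.83 -3.048 1.431
vertex 3.818 -3.749 1.206
endloop
endfacet
facet normal 0.271 0.310 0.912
outer loop
vertex 3.83 -3.048 1.431
vertex 3.136 -2.842 1.567
vertex 3.357 -3.524 1.733
endloop
endfacet
facet normal -0.765 0.480 0.430
outer loop
vertex 3.136 -2.842 1.567
vertex 2.762 -2.871 0.934
vertex 2.697 -3.415 1.426
endloop
endfacet
facet normal -0.680 0.235 -0.695
outer loop
vertex 2.762 -2.871 0.934
vertex 3.223 -3.096 0.407
vertex 2.75 -3.572 0.709
endloop
endfacet
facet normal 0.408 -0.089 -0.909
outer loop
vertex 3.223 -3.096 0.407
vertex 3.883 -3.205 0.714
vertex 3.444 -3.778 0.573
endloop
endfacet
facet normal 0.253 -0.790 0.558
outer loop
vertex 3.118 -3.975 1.203
vertex 3.818 -3.749 1.206
vertex 3.357 -3.524 1.733
endloop
endfacet
facet normal -0.419 -0.590 0.691
outer loop
vertex 3.118 -3.975 1.203
vertex 3.357 -3.524 1.733
vertex 2.697 -3.415 1.426
endloop
endfacet
facet normal -0.782 -0.619 0.078
outer loop
vertex 3.118 -3.975 1.203
vertex 2.697 -3.415 1.426
vertex 2.75 -3.572 0.709
endloop
endfacet
facet normal -0.333 -0.837 -0.434
outer loop
vertex 3.118 -3.975 1.203
vertex 2.75 -3.572 0.709
vertex 3.444 -3.778 0.573
endloop
endfacet
facet normal 0.305 -0.942 -0.137
outer loop
vertex 3.118 -3.975 1.203
vertex 3.444 -3.778 0.573
vertex 3.818 -3.749 1.206
endloop
endfacet
facet normal 0.680 -0.235 0.695
outer loop
vertex 3.357 -3.524 1.733
vertex 3.818 -3.749 1.206
vertex 3.83 -3.048 1.431
endloop
endfacet
facet normal -0.408 0.089 0.909
outer loop
vertex 2.697 -3.415 1.426
vertex 3.357 -3.524 1.733
vertex 3.136 -2.842 1.567
endloop
endfacet
facet normal -0.996 0.044 -0.083
outer loop
vertex 2.75 -3.572 0.709
vertex 2.697 -3.415 1.426
vertex 2.762 -2.871 0.934
endloop
endfacet
facet normal -0.271 -0.310 -0.912
outer loop
vertex 3.444 -3.778 0.573
vertex 2.75 -3.572 0.709
vertex 3.223 -3.096 0.407
endloop
endfacet
facet normal 0.765 -0.480 -0.430
outer loop
vertex 3.818 -3.749 1.206
vertex 3.444 -3.778 0.573
vertex 3.883 -3.205 0.714
endloop
endfacet

endsolid
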